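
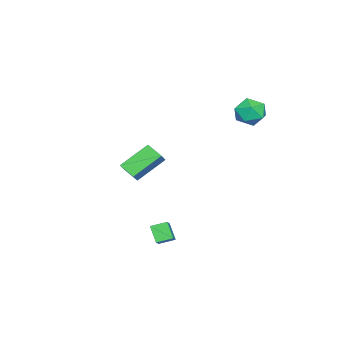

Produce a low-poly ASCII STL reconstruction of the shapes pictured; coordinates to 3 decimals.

solid 
facet normal -0.779 0.590 0.212
outer loop
vertex -1.626 4.211 2.779
vertex -1.94 3.603 3.319
vertex -1.395 4.214 3.62
endloop
endfacet
facet normal -0.202 0.978 0.052
outer loop
vertex -1.626 4.211 2.779
vertex -1.395 4.214 3.62
vertex -0.797 4.37 3.004
endloop
endfacet
facet normal 0.011 0.797 -0.604
outer loop
vertex -1.626 4.211 2.779
vertex -0.797 4.37 3.004
vertex -0.973 3.855 2.322
endloop
endfacet
facet normal -0.433 0.298 -0.851
outer loop
vertex -1.626 4.211 2.779
vertex -0.973 3.855 2.322
vertex -1.68 3.381 2.516
endloop
endfacet
facet normal -0.923 0.170 -0.346
outer loop
vertex -1.626 4.211 2.779
vertex -1.68 3.381 2.516
vertex -1.94 3.603 3.319
endloop
endfacet
facet normal 0.316 0.800 0.510
outer loop
vertex -0.797 4.37 3.004
vertex -1.395 4.214 3.62
vertex -0.6 3.859 3.684
endloop
endfacet
facet normal -0.618 0.173 0.767
outer loop
vertex -1.395 4.214 3.62
vertex -1.94 3.603 3.319
vertex -1.307 3.385 3.878
endloop
endfacet
facet normal -0.851 -0.508 -0.135
outer loop
vertex -1.94 3.603 3.319
vertex -1.68 3.381 2.516
vertex -1.483 2.87 3.196
endloop
endfacet
facet normal -0.058 -0.302 -0.951
outer loop
vertex -1.68 3.381 2.516
vertex -0.973 3.855 2.322
vertex -0.885 3.026 2.58
endloop
endfacet
facet normal 0.662 0.506 -0.553
outer loop
vertex -0.973 3.855 2.322
vertex -0.797 4.37 3.004
vertex -0.34 3.637 2.881
endloop
endfacet
facet normal 0.433 -0.298 0.851
outer loop
vertex -0.654 3.029 3.421
vertex -0.6 3.859 3.684
vertex -1.307 3.385 3.878
endloop
endfacet
facet normal -0.011 -0.797 0.604
outer loop
vertex -0.654 3.029 3.421
vertex -1.307 3.385 3.878
vertex -1.483 2.87 3.196
endloop
endfacet
facet normal 0.202 -0.978 -0.052
outer loop
vertex -0.654 3.029 3.421
vertex -1.483 2.87 3.196
vertex -0.885 3.026 2.58
endloop
endfacet
facet normal 0.779 -0.590 -0.212
outer loop
vertex -0.654 3.029 3.421
vertex -0.885 3.026 2.58
vertex -0.34 3.637 2.881
endloop
endfacet
facet normal 0.923 -0.170 0.346
outer loop
vertex -0.654 3.029 3.421
vertex -0.34 3.637 2.881
vertex -0.6 3.859 3.684
endloop
endfacet
facet normal 0.058 0.302 0.951
outer loop
vertex -1.307 3.385 3.878
vertex -0.6 3.859 3.684
vertex -1.395 4.214 3.62
endloop
endfacet
facet normal -0.662 -0.506 0.553
outer loop
vertex -1.483 2.87 3.196
vertex -1.307 3.385 3.878
vertex -1.94 3.603 3.319
endloop
endfacet
facet normal -0.316 -0.800 -0.510
outer loop
vertex -0.885 3.026 2.58
vertex -1.483 2.87 3.196
vertex -1.68 3.381 2.516
endloop
endfacet
facet normal 0.618 -0.173 -0.767
outer loop
vertex -0.34 3.637 2.881
vertex -0.885 3.026 2.58
vertex -0.973 3.855 2.322
endloop
endfacet
facet normal 0.851 0.508 0.135
outer loop
vertex -0.6 3.859 3.684
vertex -0.34 3.637 2.881
vertex -0.797 4.37 3.004
endloop
endfacet
facet normal -0.608 0.541 0.581
outer loop
vertex -2.068 -1.678 -0.818
vertex -1.491 -1.638 -0.251
vertex -1.717 -0.838 -1.233
endloop
endfacet
facet normal -0.712 -0.049 -0.701
outer loop
vertex -0.609 -1.822 -2.289
vertex -2.068 -1.678 -0.818
vertex -1.717 -0.838 -1.233
endloop
endfacet
facet normal -0.609 0.541 0.581
outer loop
vertex -1.717 -0.838 -1.233
vertex -1.491 -1.638 -0.251
vertex -1.141 -0.798 -0.666
endloop
endfacet
facet normal 0.350 0.840 -0.415
outer loop
vertex -1.141 -0.798 -0.666
vertex -0.609 -1.822 -2.289
vertex -1.717 -0.838 -1.233
endloop
endfacet
facet normal -0.350 -0.840 0.415
outer loop
vertex -2.068 -1.678 -0.818
vertex -0.383 -2.622 -1.307
vertex -1.491 -1.638 -0.251
endloop
endfacet
facet normal -0.712 -0.050 -0.701
outer loop
vertex -0.959 -2.662 -1.874
vertex -2.068 -1.678 -0.818
vertex -0.609 -1.822 -2.289
endloop
endfacet
facet normal -0.350 -0.840 0.415
outer loop
vertex -0.959 -2.662 -1.874
vertex -0.383 -2.622 -1.307
vertex -2.068 -1.678 -0.818
endloop
endfacet
facet normal 0.712 0.050 0.701
outer loop
vertex -1.491 -1.638 -0.251
vertex -0.383 -2.622 -1.307
vertex -1.141 -0.798 -0.666
endloop
endfacet
facet normal 0.350 0.840 -0.415
outer loop
vertex -0.032 -1.782 -1.722
vertex -0.609 -1.822 -2.289
vertex -1.141 -0.798 -0.666
endloop
endfacet
facet normal 0.711 0.049 0.701
outer loop
vertex -1.141 -0.798 -0.666
vertex -0.383 -2.622 -1.307
vertex -0.032 -1.782 -1.722
endloop
endfacet
facet normal 0.608 -0.541 -0.581
outer loop
vertex -0.032 -1.782 -1.722
vertex -0.959 -2.662 -1.874
vertex -0.609 -1.822 -2.289
endloop
endfacet
facet normal 0.609 -0.541 -0.580
outer loop
vertex -0.383 -2.622 -1.307
vertex -0.959 -2.662 -1.874
vertex -0.032 -1.782 -1.722
endloop
endfacet
facet normal -0.790 -0.218 -0.572
outer loop
vertex 2.991 0.465 -3.082
vertex 2.633 1.153 -2.85
vertex 3.398 0.926 -3.82
endloop
endfacet
facet normal 0.443 -0.850 -0.286
outer loop
vertex 4.267 1.167 -3.19
vertex 2.991 0.465 -3.082
vertex 3.398 0.926 -3.82
endloop
endfacet
facet normal -0.790 -0.218 -0.572
outer loop
vertex 3.398 0.926 -3.82
vertex 2.633 1.153 -2.85
vertex 3.04 1.614 -3.588
endloop
endfacet
facet normal 0.424 0.480 -0.768
outer loop
vertex 3.04 1.614 -3.588
vertex 4.267 1.167 -3.19
vertex 3.398 0.926 -3.82
endloop
endfacet
facet normal -0.424 -0.480 0.768
outer loop
vertex 2.991 0.465 -3.082
vertex 3.502 1.394 -2.22
vertex 2.633 1.153 -2.85
endloop
endfacet
facet normal 0.443 -0.850 -0.286
outer loop
vertex 3.86 0.706 -2.452
vertex 2.991 0.465 -3.082
vertex 4.267 1.167 -3.19
endloop
endfacet
facet normal -0.424 -0.480 0.768
outer loop
vertex 3.86 0.706 -2.452
vertex 3.502 1.394 -2.22
vertex 2.991 0.465 -3.082
endloop
endfacet
facet normal -0.443 0.850 0.286
outer loop
vertex 2.633 1.153 -2.85
vertex 3.502 1.394 -2.22
vertex 3.04 1.614 -3.588
endloop
endfacet
facet normal 0.424 0.480 -0.768
outer loop
vertex 3.909 1.855 -2.958
vertex 4.267 1.167 -3.19
vertex 3.04 1.614 -3.588
endloop
endfacet
facet normal -0.443 0.850 0.286
outer loop
vertex 3.04 1.614 -3.588
vertex 3.502 1.394 -2.22
vertex 3.909 1.855 -2.958
endloop
endfacet
facet normal 0.790 0.218 0.572
outer loop
vertex 3.909 1.855 -2.958
vertex 3.86 0.706 -2.452
vertex 4.267 1.167 -3.19
endloop
endfacet
facet normal 0.790 0.218 0.572
outer loop
vertex 3.502 1.394 -2.22
vertex 3.86 0.706 -2.452
vertex 3.909 1.855 -2.958
endloop
endfacet

endsolid


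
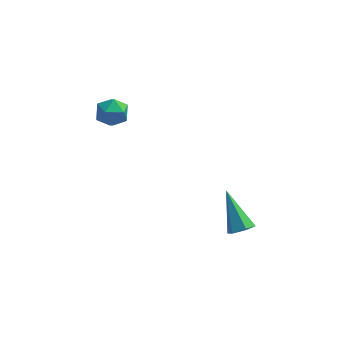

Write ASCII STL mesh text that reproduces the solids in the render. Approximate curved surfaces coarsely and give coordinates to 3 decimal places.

solid 
facet normal 0.294 0.751 0.591
outer loop
vertex -2.071 1.845 1.818
vertex -1.839 1.291 2.407
vertex -1.288 1.536 1.821
endloop
endfacet
facet normal 0.366 0.926 -0.097
outer loop
vertex -2.071 1.845 1.818
vertex -1.288 1.536 1.821
vertex -1.704 1.624 1.094
endloop
endfacet
facet normal -0.276 0.871 -0.406
outer loop
vertex -2.071 1.845 1.818
vertex -1.704 1.624 1.094
vertex -2.511 1.433 1.232
endloop
endfacet
facet normal -0.743 0.663 0.091
outer loop
vertex -2.071 1.845 1.818
vertex -2.511 1.433 1.232
vertex -2.595 1.227 2.044
endloop
endfacet
facet normal -0.390 0.589 0.708
outer loop
vertex -2.071 1.845 1.818
vertex -2.595 1.227 2.044
vertex -1.839 1.291 2.407
endloop
endfacet
facet normal 0.798 0.448 -0.403
outer loop
vertex -1.704 1.624 1.094
vertex -1.288 1.536 1.821
vertex -1.245 0.933 1.236
endloop
endfacet
facet normal 0.683 0.165 0.711
outer loop
vertex -1.288 1.536 1.821
vertex -1.839 1.291 2.407
vertex -1.329 0.727 2.048
endloop
endfacet
facet normal -0.424 -0.097 0.900
outer loop
vertex -1.839 1.291 2.407
vertex -2.595 1.227 2.044
vertex -2.136 0.536 2.186
endloop
endfacet
facet normal -0.995 0.023 -0.097
outer loop
vertex -2.595 1.227 2.044
vertex -2.511 1.433 1.232
vertex -2.552 0.624 1.459
endloop
endfacet
facet normal -0.239 0.358 -0.902
outer loop
vertex -2.511 1.433 1.232
vertex -1.704 1.624 1.094
vertex -2.001 0.869 0.873
endloop
endfacet
facet normal 0.743 -0.663 -0.091
outer loop
vertex -1.769 0.315 1.462
vertex -1.245 0.933 1.236
vertex -1.329 0.727 2.048
endloop
endfacet
facet normal 0.276 -0.871 0.406
outer loop
vertex -1.769 0.315 1.462
vertex -1.329 0.727 2.048
vertex -2.136 0.536 2.186
endloop
endfacet
facet normal -0.366 -0.926 0.097
outer loop
vertex -1.769 0.315 1.462
vertex -2.136 0.536 2.186
vertex -2.552 0.624 1.459
endloop
endfacet
facet normal -0.294 -0.751 -0.591
outer loop
vertex -1.769 0.315 1.462
vertex -2.552 0.624 1.459
vertex -2.001 0.869 0.873
endloop
endfacet
facet normal 0.390 -0.589 -0.708
outer loop
vertex -1.769 0.315 1.462
vertex -2.001 0.869 0.873
vertex -1.245 0.933 1.236
endloop
endfacet
facet normal 0.995 -0.023 0.097
outer loop
vertex -1.329 0.727 2.048
vertex -1.245 0.933 1.236
vertex -1.288 1.536 1.821
endloop
endfacet
facet normal 0.239 -0.358 0.902
outer loop
vertex -2.136 0.536 2.186
vertex -1.329 0.727 2.048
vertex -1.839 1.291 2.407
endloop
endfacet
facet normal -0.798 -0.448 0.403
outer loop
vertex -2.552 0.624 1.459
vertex -2.136 0.536 2.186
vertex -2.595 1.227 2.044
endloop
endfacet
facet normal -0.683 -0.165 -0.711
outer loop
vertex -2.001 0.869 0.873
vertex -2.552 0.624 1.459
vertex -2.511 1.433 1.232
endloop
endfacet
facet normal 0.424 0.097 -0.900
outer loop
vertex -1.245 0.933 1.236
vertex -2.001 0.869 0.873
vertex -1.704 1.624 1.094
endloop
endfacet
facet normal 0.391 -0.603 -0.696
outer loop
vertex 4.574 -1.447 -3.43
vertex 4.213 -1.949 -3.198
vertex 3.97 -1.559 -3.672
endloop
endfacet
facet normal -0.002 0.910 -0.415
outer loop
vertex 4.574 -1.447 -3.43
vertex 3.97 -1.559 -3.672
vertex 3.387 -0.671 -1.722
endloop
endfacet
facet normal 0.390 -0.603 -0.696
outer loop
vertex 3.97 -1.559 -3.672
vertex 4.213 -1.949 -3.198
vertex 3.609 -2.061 -3.439
endloop
endfacet
facet normal -0.817 0.392 -0.423
outer loop
vertex 3.97 -1.559 -3.672
vertex 3.609 -2.061 -3.439
vertex 3.387 -0.671 -1.722
endloop
endfacet
facet normal 0.390 -0.603 -0.696
outer loop
vertex 3.609 -2.061 -3.439
vertex 4.213 -1.949 -3.198
vertex 3.853 -2.451 -2.965
endloop
endfacet
facet normal -0.916 -0.361 0.174
outer loop
vertex 3.609 -2.061 -3.439
vertex 3.853 -2.451 -2.965
vertex 3.387 -0.671 -1.722
endloop
endfacet
facet normal 0.390 -0.603 -0.696
outer loop
vertex 3.853 -2.451 -2.965
vertex 4.213 -1.949 -3.198
vertex 4.457 -2.338 -2.724
endloop
endfacet
facet normal -0.199 -0.596 0.778
outer loop
vertex 3.853 -2.451 -2.965
vertex 4.457 -2.338 -2.724
vertex 3.387 -0.671 -1.722
endloop
endfacet
facet normal 0.390 -0.603 -0.696
outer loop
vertex 4.457 -2.338 -2.724
vertex 4.213 -1.949 -3.198
vertex 4.817 -1.837 -2.957
endloop
endfacet
facet normal 0.615 -0.077 0.785
outer loop
vertex 4.457 -2.338 -2.724
vertex 4.817 -1.837 -2.957
vertex 3.387 -0.671 -1.722
endloop
endfacet
facet normal 0.390 -0.602 -0.697
outer loop
vertex 4.817 -1.837 -2.957
vertex 4.213 -1.949 -3.198
vertex 4.574 -1.447 -3.43
endloop
endfacet
facet normal 0.714 0.674 0.189
outer loop
vertex 4.817 -1.837 -2.957
vertex 4.574 -1.447 -3.43
vertex 3.387 -0.671 -1.722
endloop
endfacet

endsolid


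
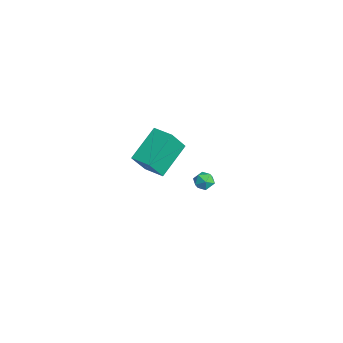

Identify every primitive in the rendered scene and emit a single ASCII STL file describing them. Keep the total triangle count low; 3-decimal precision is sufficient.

solid 
facet normal -0.452 0.704 0.549
outer loop
vertex 1.684 -2.27 4.704
vertex 2.704 -1.683 4.791
vertex 1.329 -1.452 3.363
endloop
endfacet
facet normal -0.864 -0.497 -0.075
outer loop
vertex 2.296 -2.957 2.189
vertex 1.684 -2.27 4.704
vertex 1.329 -1.452 3.363
endloop
endfacet
facet normal -0.452 0.703 0.549
outer loop
vertex 1.329 -1.452 3.363
vertex 2.704 -1.683 4.791
vertex 2.349 -0.865 3.451
endloop
endfacet
facet normal -0.220 0.508 -0.833
outer loop
vertex 2.349 -0.865 3.451
vertex 2.296 -2.957 2.189
vertex 1.329 -1.452 3.363
endloop
endfacet
facet normal 0.221 -0.508 0.833
outer loop
vertex 1.684 -2.27 4.704
vertex 3.671 -3.188 3.617
vertex 2.704 -1.683 4.791
endloop
endfacet
facet normal -0.864 -0.497 -0.075
outer loop
vertex 2.651 -3.775 3.529
vertex 1.684 -2.27 4.704
vertex 2.296 -2.957 2.189
endloop
endfacet
facet normal 0.221 -0.508 0.833
outer loop
vertex 2.651 -3.775 3.529
vertex 3.671 -3.188 3.617
vertex 1.684 -2.27 4.704
endloop
endfacet
facet normal 0.864 0.497 0.075
outer loop
vertex 2.704 -1.683 4.791
vertex 3.671 -3.188 3.617
vertex 2.349 -0.865 3.451
endloop
endfacet
facet normal -0.221 0.508 -0.833
outer loop
vertex 3.316 -2.37 2.276
vertex 2.296 -2.957 2.189
vertex 2.349 -0.865 3.451
endloop
endfacet
facet normal 0.864 0.497 0.074
outer loop
vertex 2.349 -0.865 3.451
vertex 3.671 -3.188 3.617
vertex 3.316 -2.37 2.276
endloop
endfacet
facet normal 0.452 -0.703 -0.549
outer loop
vertex 3.316 -2.37 2.276
vertex 2.651 -3.775 3.529
vertex 2.296 -2.957 2.189
endloop
endfacet
facet normal 0.452 -0.703 -0.549
outer loop
vertex 3.671 -3.188 3.617
vertex 2.651 -3.775 3.529
vertex 3.316 -2.37 2.276
endloop
endfacet
facet normal 0.157 0.915 -0.370
outer loop
vertex -1.662 1.933 -3.762
vertex -1.954 2.194 -3.241
vertex -1.311 2.086 -3.235
endloop
endfacet
facet normal 0.669 0.464 -0.580
outer loop
vertex -1.662 1.933 -3.762
vertex -1.311 2.086 -3.235
vertex -1.197 1.528 -3.55
endloop
endfacet
facet normal 0.359 -0.075 -0.930
outer loop
vertex -1.662 1.933 -3.762
vertex -1.197 1.528 -3.55
vertex -1.77 1.29 -3.752
endloop
endfacet
facet normal -0.345 0.043 -0.938
outer loop
vertex -1.662 1.933 -3.762
vertex -1.77 1.29 -3.752
vertex -2.238 1.702 -3.561
endloop
endfacet
facet normal -0.469 0.656 -0.591
outer loop
vertex -1.662 1.933 -3.762
vertex -2.238 1.702 -3.561
vertex -1.954 2.194 -3.241
endloop
endfacet
facet normal 0.980 0.198 0.004
outer loop
vertex -1.197 1.528 -3.55
vertex -1.311 2.086 -3.235
vertex -1.202 1.538 -2.899
endloop
endfacet
facet normal 0.152 0.927 0.343
outer loop
vertex -1.311 2.086 -3.235
vertex -1.954 2.194 -3.241
vertex -1.67 1.95 -2.708
endloop
endfacet
facet normal -0.862 0.507 -0.014
outer loop
vertex -1.954 2.194 -3.241
vertex -2.238 1.702 -3.561
vertex -2.243 1.712 -2.91
endloop
endfacet
facet normal -0.660 -0.484 -0.575
outer loop
vertex -2.238 1.702 -3.561
vertex -1.77 1.29 -3.752
vertex -2.129 1.154 -3.225
endloop
endfacet
facet normal 0.478 -0.674 -0.563
outer loop
vertex -1.77 1.29 -3.752
vertex -1.197 1.528 -3.55
vertex -1.486 1.046 -3.219
endloop
endfacet
facet normal 0.345 -0.043 0.938
outer loop
vertex -1.778 1.307 -2.698
vertex -1.202 1.538 -2.899
vertex -1.67 1.95 -2.708
endloop
endfacet
facet normal -0.359 0.075 0.930
outer loop
vertex -1.778 1.307 -2.698
vertex -1.67 1.95 -2.708
vertex -2.243 1.712 -2.91
endloop
endfacet
facet normal -0.669 -0.464 0.580
outer loop
vertex -1.778 1.307 -2.698
vertex -2.243 1.712 -2.91
vertex -2.129 1.154 -3.225
endloop
endfacet
facet normal -0.157 -0.915 0.370
outer loop
vertex -1.778 1.307 -2.698
vertex -2.129 1.154 -3.225
vertex -1.486 1.046 -3.219
endloop
endfacet
facet normal 0.469 -0.656 0.591
outer loop
vertex -1.778 1.307 -2.698
vertex -1.486 1.046 -3.219
vertex -1.202 1.538 -2.899
endloop
endfacet
facet normal 0.660 0.484 0.575
outer loop
vertex -1.67 1.95 -2.708
vertex -1.202 1.538 -2.899
vertex -1.311 2.086 -3.235
endloop
endfacet
facet normal -0.478 0.674 0.563
outer loop
vertex -2.243 1.712 -2.91
vertex -1.67 1.95 -2.708
vertex -1.954 2.194 -3.241
endloop
endfacet
facet normal -0.980 -0.198 -0.004
outer loop
vertex -2.129 1.154 -3.225
vertex -2.243 1.712 -2.91
vertex -2.238 1.702 -3.561
endloop
endfacet
facet normal -0.152 -0.927 -0.343
outer loop
vertex -1.486 1.046 -3.219
vertex -2.129 1.154 -3.225
vertex -1.77 1.29 -3.752
endloop
endfacet
facet normal 0.862 -0.507 0.014
outer loop
vertex -1.202 1.538 -2.899
vertex -1.486 1.046 -3.219
vertex -1.197 1.528 -3.55
endloop
endfacet

endsolid


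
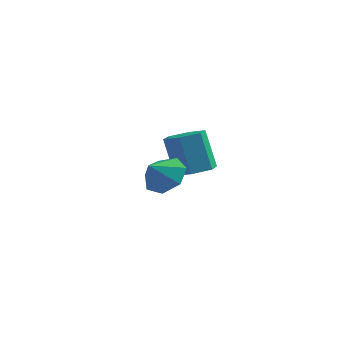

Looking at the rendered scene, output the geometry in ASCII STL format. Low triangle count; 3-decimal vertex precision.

solid 
facet normal 0.316 -0.132 -0.940
outer loop
vertex 3.258 3.194 -3.729
vertex 2.411 3.475 -4.053
vertex 3.101 4.113 -3.911
endloop
endfacet
facet normal 0.934 0.216 0.284
outer loop
vertex 3.258 3.194 -3.729
vertex 3.101 4.113 -3.911
vertex 2.616 3.463 -1.822
endloop
endfacet
facet normal 0.934 0.216 0.284
outer loop
vertex 2.616 3.463 -1.822
vertex 3.101 4.113 -3.911
vertex 2.459 4.382 -2.004
endloop
endfacet
facet normal -0.317 0.132 0.939
outer loop
vertex 2.616 3.463 -1.822
vertex 2.459 4.382 -2.004
vertex 1.769 3.745 -2.147
endloop
endfacet
facet normal 0.316 -0.133 -0.939
outer loop
vertex 3.101 4.113 -3.911
vertex 2.411 3.475 -4.053
vertex 2.254 4.394 -4.236
endloop
endfacet
facet normal 0.323 0.946 -0.025
outer loop
vertex 3.101 4.113 -3.911
vertex 2.254 4.394 -4.236
vertex 2.459 4.382 -2.004
endloop
endfacet
facet normal 0.323 0.946 -0.025
outer loop
vertex 2.459 4.382 -2.004
vertex 2.254 4.394 -4.236
vertex 1.612 4.663 -2.329
endloop
endfacet
facet normal -0.317 0.132 0.939
outer loop
vertex 2.459 4.382 -2.004
vertex 1.612 4.663 -2.329
vertex 1.769 3.745 -2.147
endloop
endfacet
facet normal 0.316 -0.133 -0.939
outer loop
vertex 2.254 4.394 -4.236
vertex 2.411 3.475 -4.053
vertex 1.564 3.757 -4.378
endloop
endfacet
facet normal -0.610 0.730 -0.308
outer loop
vertex 2.254 4.394 -4.236
vertex 1.564 3.757 -4.378
vertex 1.612 4.663 -2.329
endloop
endfacet
facet normal -0.610 0.730 -0.308
outer loop
vertex 1.612 4.663 -2.329
vertex 1.564 3.757 -4.378
vertex 0.922 4.026 -2.471
endloop
endfacet
facet normal -0.316 0.132 0.940
outer loop
vertex 1.612 4.663 -2.329
vertex 0.922 4.026 -2.471
vertex 1.769 3.745 -2.147
endloop
endfacet
facet normal 0.317 -0.132 -0.939
outer loop
vertex 1.564 3.757 -4.378
vertex 2.411 3.475 -4.053
vertex 1.721 2.838 -4.196
endloop
endfacet
facet normal -0.934 -0.216 -0.284
outer loop
vertex 1.564 3.757 -4.378
vertex 1.721 2.838 -4.196
vertex 0.922 4.026 -2.471
endloop
endfacet
facet normal -0.934 -0.216 -0.284
outer loop
vertex 0.922 4.026 -2.471
vertex 1.721 2.838 -4.196
vertex 1.079 3.107 -2.289
endloop
endfacet
facet normal -0.316 0.132 0.940
outer loop
vertex 0.922 4.026 -2.471
vertex 1.079 3.107 -2.289
vertex 1.769 3.745 -2.147
endloop
endfacet
facet normal 0.317 -0.132 -0.939
outer loop
vertex 1.721 2.838 -4.196
vertex 2.411 3.475 -4.053
vertex 2.568 2.557 -3.871
endloop
endfacet
facet normal -0.323 -0.946 0.025
outer loop
vertex 1.721 2.838 -4.196
vertex 2.568 2.557 -3.871
vertex 1.079 3.107 -2.289
endloop
endfacet
facet normal -0.323 -0.946 0.025
outer loop
vertex 1.079 3.107 -2.289
vertex 2.568 2.557 -3.871
vertex 1.926 2.826 -1.964
endloop
endfacet
facet normal -0.316 0.133 0.939
outer loop
vertex 1.079 3.107 -2.289
vertex 1.926 2.826 -1.964
vertex 1.769 3.745 -2.147
endloop
endfacet
facet normal 0.316 -0.132 -0.940
outer loop
vertex 2.568 2.557 -3.871
vertex 2.411 3.475 -4.053
vertex 3.258 3.194 -3.729
endloop
endfacet
facet normal 0.610 -0.730 0.308
outer loop
vertex 2.568 2.557 -3.871
vertex 3.258 3.194 -3.729
vertex 1.926 2.826 -1.964
endloop
endfacet
facet normal 0.610 -0.730 0.308
outer loop
vertex 1.926 2.826 -1.964
vertex 3.258 3.194 -3.729
vertex 2.616 3.463 -1.822
endloop
endfacet
facet normal -0.316 0.133 0.939
outer loop
vertex 1.926 2.826 -1.964
vertex 2.616 3.463 -1.822
vertex 1.769 3.745 -2.147
endloop
endfacet
facet normal 0.314 0.677 -0.666
outer loop
vertex 3.971 -1.907 -2.482
vertex 3.104 -1.384 -2.359
vertex 3.982 -1.289 -1.849
endloop
endfacet
facet normal 0.552 -0.601 0.577
outer loop
vertex 3.971 -1.907 -2.482
vertex 3.982 -1.289 -1.849
vertex 2.736 -2.176 -1.581
endloop
endfacet
facet normal 0.314 0.677 -0.666
outer loop
vertex 3.982 -1.289 -1.849
vertex 3.104 -1.384 -2.359
vertex 3.332 -0.743 -1.6
endloop
endfacet
facet normal 0.279 -0.103 0.955
outer loop
vertex 3.982 -1.289 -1.849
vertex 3.332 -0.743 -1.6
vertex 2.736 -2.176 -1.581
endloop
endfacet
facet normal 0.314 0.677 -0.666
outer loop
vertex 3.332 -0.743 -1.6
vertex 3.104 -1.384 -2.359
vertex 2.51 -0.679 -1.922
endloop
endfacet
facet normal -0.350 0.158 0.924
outer loop
vertex 3.332 -0.743 -1.6
vertex 2.51 -0.679 -1.922
vertex 2.736 -2.176 -1.581
endloop
endfacet
facet normal 0.314 0.677 -0.666
outer loop
vertex 2.51 -0.679 -1.922
vertex 3.104 -1.384 -2.359
vertex 2.135 -1.146 -2.574
endloop
endfacet
facet normal -0.862 -0.015 0.506
outer loop
vertex 2.51 -0.679 -1.922
vertex 2.135 -1.146 -2.574
vertex 2.736 -2.176 -1.581
endloop
endfacet
facet normal 0.314 0.677 -0.665
outer loop
vertex 2.135 -1.146 -2.574
vertex 3.104 -1.384 -2.359
vertex 2.49 -1.792 -3.064
endloop
endfacet
facet normal -0.871 -0.492 0.017
outer loop
vertex 2.135 -1.146 -2.574
vertex 2.49 -1.792 -3.064
vertex 2.736 -2.176 -1.581
endloop
endfacet
facet normal 0.314 0.677 -0.666
outer loop
vertex 2.49 -1.792 -3.064
vertex 3.104 -1.384 -2.359
vertex 3.307 -2.131 -3.023
endloop
endfacet
facet normal -0.370 -0.912 -0.175
outer loop
vertex 2.49 -1.792 -3.064
vertex 3.307 -2.131 -3.023
vertex 2.736 -2.176 -1.581
endloop
endfacet
facet normal 0.314 0.677 -0.666
outer loop
vertex 3.307 -2.131 -3.023
vertex 3.104 -1.384 -2.359
vertex 3.971 -1.907 -2.482
endloop
endfacet
facet normal 0.264 -0.962 0.074
outer loop
vertex 3.307 -2.131 -3.023
vertex 3.971 -1.907 -2.482
vertex 2.736 -2.176 -1.581
endloop
endfacet

endsolid


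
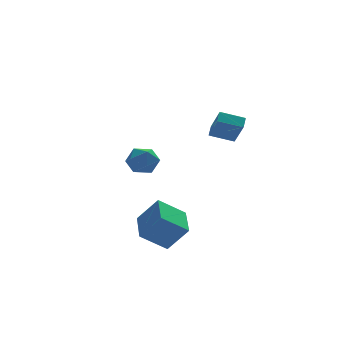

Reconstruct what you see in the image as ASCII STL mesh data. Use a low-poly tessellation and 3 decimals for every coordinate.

solid 
facet normal -0.545 0.307 -0.780
outer loop
vertex -4.813 -4.184 -3.372
vertex -4.359 -2.121 -2.876
vertex -3.271 -4.258 -4.478
endloop
endfacet
facet normal -0.209 -0.951 -0.228
outer loop
vertex -2.241 -4.839 -3.004
vertex -4.813 -4.184 -3.372
vertex -3.271 -4.258 -4.478
endloop
endfacet
facet normal -0.545 0.307 -0.780
outer loop
vertex -3.271 -4.258 -4.478
vertex -4.359 -2.121 -2.876
vertex -2.816 -2.195 -3.983
endloop
endfacet
facet normal 0.812 -0.039 -0.583
outer loop
vertex -2.816 -2.195 -3.983
vertex -2.241 -4.839 -3.004
vertex -3.271 -4.258 -4.478
endloop
endfacet
facet normal -0.812 0.039 0.583
outer loop
vertex -4.813 -4.184 -3.372
vertex -3.329 -2.702 -1.402
vertex -4.359 -2.121 -2.876
endloop
endfacet
facet normal -0.209 -0.951 -0.228
outer loop
vertex -3.784 -4.765 -1.897
vertex -4.813 -4.184 -3.372
vertex -2.241 -4.839 -3.004
endloop
endfacet
facet normal -0.812 0.039 0.582
outer loop
vertex -3.784 -4.765 -1.897
vertex -3.329 -2.702 -1.402
vertex -4.813 -4.184 -3.372
endloop
endfacet
facet normal 0.209 0.951 0.228
outer loop
vertex -4.359 -2.121 -2.876
vertex -3.329 -2.702 -1.402
vertex -2.816 -2.195 -3.983
endloop
endfacet
facet normal 0.812 -0.039 -0.582
outer loop
vertex -1.787 -2.776 -2.508
vertex -2.241 -4.839 -3.004
vertex -2.816 -2.195 -3.983
endloop
endfacet
facet normal 0.209 0.951 0.228
outer loop
vertex -2.816 -2.195 -3.983
vertex -3.329 -2.702 -1.402
vertex -1.787 -2.776 -2.508
endloop
endfacet
facet normal 0.545 -0.307 0.780
outer loop
vertex -1.787 -2.776 -2.508
vertex -3.784 -4.765 -1.897
vertex -2.241 -4.839 -3.004
endloop
endfacet
facet normal 0.545 -0.307 0.780
outer loop
vertex -3.329 -2.702 -1.402
vertex -3.784 -4.765 -1.897
vertex -1.787 -2.776 -2.508
endloop
endfacet
facet normal 0.150 0.112 0.982
outer loop
vertex -3.058 3.128 0.508
vertex -2.535 2.18 0.536
vertex -1.987 3.095 0.348
endloop
endfacet
facet normal 0.121 0.745 0.656
outer loop
vertex -3.058 3.128 0.508
vertex -1.987 3.095 0.348
vertex -2.607 3.736 -0.266
endloop
endfacet
facet normal -0.510 0.795 0.328
outer loop
vertex -3.058 3.128 0.508
vertex -2.607 3.736 -0.266
vertex -3.538 3.218 -0.458
endloop
endfacet
facet normal -0.871 0.193 0.451
outer loop
vertex -3.058 3.128 0.508
vertex -3.538 3.218 -0.458
vertex -3.494 2.256 0.038
endloop
endfacet
facet normal -0.463 -0.230 0.856
outer loop
vertex -3.058 3.128 0.508
vertex -3.494 2.256 0.038
vertex -2.535 2.18 0.536
endloop
endfacet
facet normal 0.631 0.760 0.156
outer loop
vertex -2.607 3.736 -0.266
vertex -1.987 3.095 0.348
vertex -1.806 3.164 -0.718
endloop
endfacet
facet normal 0.679 -0.266 0.685
outer loop
vertex -1.987 3.095 0.348
vertex -2.535 2.18 0.536
vertex -1.762 2.202 -0.222
endloop
endfacet
facet normal -0.314 -0.819 0.480
outer loop
vertex -2.535 2.18 0.536
vertex -3.494 2.256 0.038
vertex -2.693 1.684 -0.414
endloop
endfacet
facet normal -0.975 -0.135 -0.174
outer loop
vertex -3.494 2.256 0.038
vertex -3.538 3.218 -0.458
vertex -3.313 2.325 -1.028
endloop
endfacet
facet normal -0.391 0.841 -0.374
outer loop
vertex -3.538 3.218 -0.458
vertex -2.607 3.736 -0.266
vertex -2.765 3.24 -1.216
endloop
endfacet
facet normal 0.871 -0.193 -0.451
outer loop
vertex -2.242 2.292 -1.188
vertex -1.806 3.164 -0.718
vertex -1.762 2.202 -0.222
endloop
endfacet
facet normal 0.510 -0.795 -0.328
outer loop
vertex -2.242 2.292 -1.188
vertex -1.762 2.202 -0.222
vertex -2.693 1.684 -0.414
endloop
endfacet
facet normal -0.121 -0.745 -0.656
outer loop
vertex -2.242 2.292 -1.188
vertex -2.693 1.684 -0.414
vertex -3.313 2.325 -1.028
endloop
endfacet
facet normal -0.150 -0.112 -0.982
outer loop
vertex -2.242 2.292 -1.188
vertex -3.313 2.325 -1.028
vertex -2.765 3.24 -1.216
endloop
endfacet
facet normal 0.463 0.230 -0.856
outer loop
vertex -2.242 2.292 -1.188
vertex -2.765 3.24 -1.216
vertex -1.806 3.164 -0.718
endloop
endfacet
facet normal 0.975 0.135 0.174
outer loop
vertex -1.762 2.202 -0.222
vertex -1.806 3.164 -0.718
vertex -1.987 3.095 0.348
endloop
endfacet
facet normal 0.391 -0.841 0.374
outer loop
vertex -2.693 1.684 -0.414
vertex -1.762 2.202 -0.222
vertex -2.535 2.18 0.536
endloop
endfacet
facet normal -0.631 -0.760 -0.156
outer loop
vertex -3.313 2.325 -1.028
vertex -2.693 1.684 -0.414
vertex -3.494 2.256 0.038
endloop
endfacet
facet normal -0.679 0.266 -0.685
outer loop
vertex -2.765 3.24 -1.216
vertex -3.313 2.325 -1.028
vertex -3.538 3.218 -0.458
endloop
endfacet
facet normal 0.314 0.819 -0.480
outer loop
vertex -1.806 3.164 -0.718
vertex -2.765 3.24 -1.216
vertex -2.607 3.736 -0.266
endloop
endfacet
facet normal -0.911 0.274 0.308
outer loop
vertex 0.155 -2.71 4.825
vertex -0.001 -1.684 3.453
vertex -0.187 -3.351 4.384
endloop
endfacet
facet normal 0.091 -0.597 0.797
outer loop
vertex 1.161 -3.756 3.927
vertex 0.155 -2.71 4.825
vertex -0.187 -3.351 4.384
endloop
endfacet
facet normal -0.911 0.274 0.309
outer loop
vertex -0.187 -3.351 4.384
vertex -0.001 -1.684 3.453
vertex -0.343 -2.325 3.013
endloop
endfacet
facet normal -0.402 -0.754 -0.519
outer loop
vertex -0.343 -2.325 3.013
vertex 1.161 -3.756 3.927
vertex -0.187 -3.351 4.384
endloop
endfacet
facet normal 0.402 0.754 0.518
outer loop
vertex 0.155 -2.71 4.825
vertex 1.347 -2.089 2.996
vertex -0.001 -1.684 3.453
endloop
endfacet
facet normal 0.092 -0.596 0.797
outer loop
vertex 1.503 -3.115 4.367
vertex 0.155 -2.71 4.825
vertex 1.161 -3.756 3.927
endloop
endfacet
facet normal 0.403 0.754 0.519
outer loop
vertex 1.503 -3.115 4.367
vertex 1.347 -2.089 2.996
vertex 0.155 -2.71 4.825
endloop
endfacet
facet normal -0.091 0.596 -0.798
outer loop
vertex -0.001 -1.684 3.453
vertex 1.347 -2.089 2.996
vertex -0.343 -2.325 3.013
endloop
endfacet
facet normal -0.403 -0.754 -0.518
outer loop
vertex 1.005 -2.73 2.555
vertex 1.161 -3.756 3.927
vertex -0.343 -2.325 3.013
endloop
endfacet
facet normal -0.091 0.597 -0.797
outer loop
vertex -0.343 -2.325 3.013
vertex 1.347 -2.089 2.996
vertex 1.005 -2.73 2.555
endloop
endfacet
facet normal 0.911 -0.274 -0.309
outer loop
vertex 1.005 -2.73 2.555
vertex 1.503 -3.115 4.367
vertex 1.161 -3.756 3.927
endloop
endfacet
facet normal 0.911 -0.274 -0.309
outer loop
vertex 1.347 -2.089 2.996
vertex 1.503 -3.115 4.367
vertex 1.005 -2.73 2.555
endloop
endfacet

endsolid


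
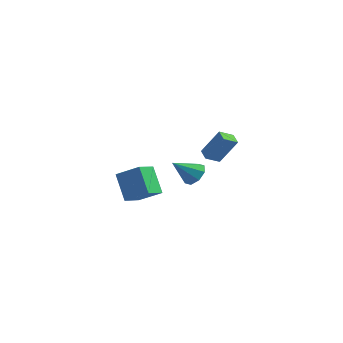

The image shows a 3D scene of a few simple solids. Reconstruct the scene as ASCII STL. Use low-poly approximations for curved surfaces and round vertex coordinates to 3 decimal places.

solid 
facet normal 0.504 0.575 -0.644
outer loop
vertex 0.546 3.02 -1.155
vertex 0.099 2.635 -1.848
vertex -0.042 3.358 -1.313
endloop
endfacet
facet normal -0.042 0.362 0.931
outer loop
vertex 0.546 3.02 -1.155
vertex -0.042 3.358 -1.313
vertex -0.839 1.565 -0.652
endloop
endfacet
facet normal 0.505 0.575 -0.644
outer loop
vertex -0.042 3.358 -1.313
vertex 0.099 2.635 -1.848
vertex -0.547 3.273 -1.785
endloop
endfacet
facet normal -0.635 0.500 0.589
outer loop
vertex -0.042 3.358 -1.313
vertex -0.547 3.273 -1.785
vertex -0.839 1.565 -0.652
endloop
endfacet
facet normal 0.505 0.575 -0.644
outer loop
vertex -0.547 3.273 -1.785
vertex 0.099 2.635 -1.848
vertex -0.673 2.814 -2.294
endloop
endfacet
facet normal -0.977 0.205 0.057
outer loop
vertex -0.547 3.273 -1.785
vertex -0.673 2.814 -2.294
vertex -0.839 1.565 -0.652
endloop
endfacet
facet normal 0.505 0.576 -0.643
outer loop
vertex -0.673 2.814 -2.294
vertex 0.099 2.635 -1.848
vertex -0.347 2.251 -2.542
endloop
endfacet
facet normal -0.869 -0.348 -0.352
outer loop
vertex -0.673 2.814 -2.294
vertex -0.347 2.251 -2.542
vertex -0.839 1.565 -0.652
endloop
endfacet
facet normal 0.505 0.576 -0.643
outer loop
vertex -0.347 2.251 -2.542
vertex 0.099 2.635 -1.848
vertex 0.241 1.913 -2.383
endloop
endfacet
facet normal -0.373 -0.837 -0.401
outer loop
vertex -0.347 2.251 -2.542
vertex 0.241 1.913 -2.383
vertex -0.839 1.565 -0.652
endloop
endfacet
facet normal 0.504 0.576 -0.643
outer loop
vertex 0.241 1.913 -2.383
vertex 0.099 2.635 -1.848
vertex 0.746 1.998 -1.911
endloop
endfacet
facet normal 0.219 -0.974 -0.059
outer loop
vertex 0.241 1.913 -2.383
vertex 0.746 1.998 -1.911
vertex -0.839 1.565 -0.652
endloop
endfacet
facet normal 0.504 0.576 -0.643
outer loop
vertex 0.746 1.998 -1.911
vertex 0.099 2.635 -1.848
vertex 0.872 2.456 -1.402
endloop
endfacet
facet normal 0.561 -0.680 0.473
outer loop
vertex 0.746 1.998 -1.911
vertex 0.872 2.456 -1.402
vertex -0.839 1.565 -0.652
endloop
endfacet
facet normal 0.505 0.574 -0.645
outer loop
vertex 0.872 2.456 -1.402
vertex 0.099 2.635 -1.848
vertex 0.546 3.02 -1.155
endloop
endfacet
facet normal 0.452 -0.125 0.883
outer loop
vertex 0.872 2.456 -1.402
vertex 0.546 3.02 -1.155
vertex -0.839 1.565 -0.652
endloop
endfacet
facet normal -0.506 0.365 0.781
outer loop
vertex -4.934 1.864 -2.724
vertex -3.358 1.997 -1.765
vertex -4.74 3.219 -3.231
endloop
endfacet
facet normal -0.852 -0.072 -0.518
outer loop
vertex -3.662 2.443 -4.895
vertex -4.934 1.864 -2.724
vertex -4.74 3.219 -3.231
endloop
endfacet
facet normal -0.507 0.364 0.781
outer loop
vertex -4.74 3.219 -3.231
vertex -3.358 1.997 -1.765
vertex -3.164 3.353 -2.271
endloop
endfacet
facet normal 0.133 0.928 -0.347
outer loop
vertex -3.164 3.353 -2.271
vertex -3.662 2.443 -4.895
vertex -4.74 3.219 -3.231
endloop
endfacet
facet normal -0.133 -0.928 0.347
outer loop
vertex -4.934 1.864 -2.724
vertex -2.28 1.221 -3.429
vertex -3.358 1.997 -1.765
endloop
endfacet
facet normal -0.852 -0.072 -0.518
outer loop
vertex -3.856 1.087 -4.389
vertex -4.934 1.864 -2.724
vertex -3.662 2.443 -4.895
endloop
endfacet
facet normal -0.133 -0.928 0.347
outer loop
vertex -3.856 1.087 -4.389
vertex -2.28 1.221 -3.429
vertex -4.934 1.864 -2.724
endloop
endfacet
facet normal 0.852 0.072 0.519
outer loop
vertex -3.358 1.997 -1.765
vertex -2.28 1.221 -3.429
vertex -3.164 3.353 -2.271
endloop
endfacet
facet normal 0.133 0.928 -0.347
outer loop
vertex -2.086 2.576 -3.936
vertex -3.662 2.443 -4.895
vertex -3.164 3.353 -2.271
endloop
endfacet
facet normal 0.852 0.072 0.518
outer loop
vertex -3.164 3.353 -2.271
vertex -2.28 1.221 -3.429
vertex -2.086 2.576 -3.936
endloop
endfacet
facet normal 0.506 -0.364 -0.782
outer loop
vertex -2.086 2.576 -3.936
vertex -3.856 1.087 -4.389
vertex -3.662 2.443 -4.895
endloop
endfacet
facet normal 0.507 -0.365 -0.781
outer loop
vertex -2.28 1.221 -3.429
vertex -3.856 1.087 -4.389
vertex -2.086 2.576 -3.936
endloop
endfacet
facet normal -0.505 -0.166 -0.847
outer loop
vertex 2.835 -1.682 2.519
vertex 3.352 -0.942 2.066
vertex 3.398 -2.217 2.288
endloop
endfacet
facet normal -0.512 -0.732 0.449
outer loop
vertex 4.368 -1.898 3.914
vertex 2.835 -1.682 2.519
vertex 3.398 -2.217 2.288
endloop
endfacet
facet normal -0.505 -0.166 -0.847
outer loop
vertex 3.398 -2.217 2.288
vertex 3.352 -0.942 2.066
vertex 3.915 -1.477 1.835
endloop
endfacet
facet normal 0.695 -0.660 -0.285
outer loop
vertex 3.915 -1.477 1.835
vertex 4.368 -1.898 3.914
vertex 3.398 -2.217 2.288
endloop
endfacet
facet normal -0.695 0.660 0.285
outer loop
vertex 2.835 -1.682 2.519
vertex 4.322 -0.623 3.692
vertex 3.352 -0.942 2.066
endloop
endfacet
facet normal -0.512 -0.732 0.449
outer loop
vertex 3.805 -1.363 4.145
vertex 2.835 -1.682 2.519
vertex 4.368 -1.898 3.914
endloop
endfacet
facet normal -0.695 0.660 0.285
outer loop
vertex 3.805 -1.363 4.145
vertex 4.322 -0.623 3.692
vertex 2.835 -1.682 2.519
endloop
endfacet
facet normal 0.512 0.732 -0.449
outer loop
vertex 3.352 -0.942 2.066
vertex 4.322 -0.623 3.692
vertex 3.915 -1.477 1.835
endloop
endfacet
facet normal 0.695 -0.660 -0.285
outer loop
vertex 4.885 -1.158 3.461
vertex 4.368 -1.898 3.914
vertex 3.915 -1.477 1.835
endloop
endfacet
facet normal 0.512 0.732 -0.449
outer loop
vertex 3.915 -1.477 1.835
vertex 4.322 -0.623 3.692
vertex 4.885 -1.158 3.461
endloop
endfacet
facet normal 0.505 0.166 0.847
outer loop
vertex 4.885 -1.158 3.461
vertex 3.805 -1.363 4.145
vertex 4.368 -1.898 3.914
endloop
endfacet
facet normal 0.505 0.166 0.847
outer loop
vertex 4.322 -0.623 3.692
vertex 3.805 -1.363 4.145
vertex 4.885 -1.158 3.461
endloop
endfacet

endsolid


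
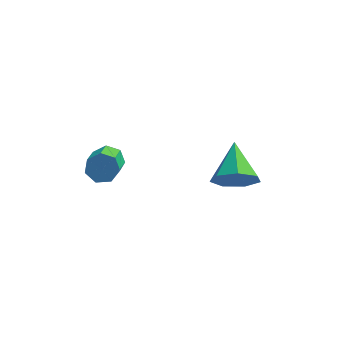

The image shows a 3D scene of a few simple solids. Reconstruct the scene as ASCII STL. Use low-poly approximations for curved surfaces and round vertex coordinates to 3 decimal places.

solid 
facet normal -0.020 0.822 -0.570
outer loop
vertex -3.229 0.356 -0.642
vertex -3.69 0.064 -1.047
vertex -3.793 0.445 -0.494
endloop
endfacet
facet normal 0.292 0.549 0.783
outer loop
vertex -3.229 0.356 -0.642
vertex -3.793 0.445 -0.494
vertex -3.189 -1.313 0.513
endloop
endfacet
facet normal 0.292 0.549 0.783
outer loop
vertex -3.189 -1.313 0.513
vertex -3.793 0.445 -0.494
vertex -3.753 -1.224 0.661
endloop
endfacet
facet normal 0.019 -0.823 0.568
outer loop
vertex -3.189 -1.313 0.513
vertex -3.753 -1.224 0.661
vertex -3.65 -1.604 0.107
endloop
endfacet
facet normal -0.019 0.822 -0.570
outer loop
vertex -3.793 0.445 -0.494
vertex -3.69 0.064 -1.047
vertex -4.28 0.248 -0.762
endloop
endfacet
facet normal -0.564 0.461 0.685
outer loop
vertex -3.793 0.445 -0.494
vertex -4.28 0.248 -0.762
vertex -3.753 -1.224 0.661
endloop
endfacet
facet normal -0.564 0.460 0.685
outer loop
vertex -3.753 -1.224 0.661
vertex -4.28 0.248 -0.762
vertex -4.239 -1.421 0.393
endloop
endfacet
facet normal 0.020 -0.823 0.568
outer loop
vertex -3.753 -1.224 0.661
vertex -4.239 -1.421 0.393
vertex -3.65 -1.604 0.107
endloop
endfacet
facet normal -0.019 0.822 -0.569
outer loop
vertex -4.28 0.248 -0.762
vertex -3.69 0.064 -1.047
vertex -4.322 -0.088 -1.246
endloop
endfacet
facet normal -0.997 0.024 0.070
outer loop
vertex -4.28 0.248 -0.762
vertex -4.322 -0.088 -1.246
vertex -4.239 -1.421 0.393
endloop
endfacet
facet normal -0.997 0.025 0.071
outer loop
vertex -4.239 -1.421 0.393
vertex -4.322 -0.088 -1.246
vertex -4.282 -1.757 -0.091
endloop
endfacet
facet normal 0.021 -0.822 0.569
outer loop
vertex -4.239 -1.421 0.393
vertex -4.282 -1.757 -0.091
vertex -3.65 -1.604 0.107
endloop
endfacet
facet normal -0.019 0.822 -0.569
outer loop
vertex -4.322 -0.088 -1.246
vertex -3.69 0.064 -1.047
vertex -3.889 -0.309 -1.58
endloop
endfacet
facet normal -0.679 -0.429 -0.596
outer loop
vertex -4.322 -0.088 -1.246
vertex -3.889 -0.309 -1.58
vertex -4.282 -1.757 -0.091
endloop
endfacet
facet normal -0.679 -0.429 -0.596
outer loop
vertex -4.282 -1.757 -0.091
vertex -3.889 -0.309 -1.58
vertex -3.849 -1.978 -0.425
endloop
endfacet
facet normal 0.020 -0.821 0.570
outer loop
vertex -4.282 -1.757 -0.091
vertex -3.849 -1.978 -0.425
vertex -3.65 -1.604 0.107
endloop
endfacet
facet normal -0.021 0.823 -0.568
outer loop
vertex -3.889 -0.309 -1.58
vertex -3.69 0.064 -1.047
vertex -3.306 -0.248 -1.513
endloop
endfacet
facet normal 0.152 -0.560 -0.814
outer loop
vertex -3.889 -0.309 -1.58
vertex -3.306 -0.248 -1.513
vertex -3.849 -1.978 -0.425
endloop
endfacet
facet normal 0.152 -0.560 -0.814
outer loop
vertex -3.849 -1.978 -0.425
vertex -3.306 -0.248 -1.513
vertex -3.266 -1.917 -0.358
endloop
endfacet
facet normal 0.020 -0.821 0.570
outer loop
vertex -3.849 -1.978 -0.425
vertex -3.266 -1.917 -0.358
vertex -3.65 -1.604 0.107
endloop
endfacet
facet normal -0.020 0.823 -0.568
outer loop
vertex -3.306 -0.248 -1.513
vertex -3.69 0.064 -1.047
vertex -3.012 0.047 -1.096
endloop
endfacet
facet normal 0.866 -0.270 -0.420
outer loop
vertex -3.306 -0.248 -1.513
vertex -3.012 0.047 -1.096
vertex -3.266 -1.917 -0.358
endloop
endfacet
facet normal 0.867 -0.270 -0.420
outer loop
vertex -3.266 -1.917 -0.358
vertex -3.012 0.047 -1.096
vertex -2.972 -1.621 0.059
endloop
endfacet
facet normal 0.020 -0.822 0.569
outer loop
vertex -3.266 -1.917 -0.358
vertex -2.972 -1.621 0.059
vertex -3.65 -1.604 0.107
endloop
endfacet
facet normal -0.021 0.822 -0.569
outer loop
vertex -3.012 0.047 -1.096
vertex -3.69 0.064 -1.047
vertex -3.229 0.356 -0.642
endloop
endfacet
facet normal 0.930 0.224 0.292
outer loop
vertex -3.012 0.047 -1.096
vertex -3.229 0.356 -0.642
vertex -2.972 -1.621 0.059
endloop
endfacet
facet normal 0.930 0.224 0.292
outer loop
vertex -2.972 -1.621 0.059
vertex -3.229 0.356 -0.642
vertex -3.189 -1.313 0.513
endloop
endfacet
facet normal 0.020 -0.823 0.568
outer loop
vertex -2.972 -1.621 0.059
vertex -3.189 -1.313 0.513
vertex -3.65 -1.604 0.107
endloop
endfacet
facet normal 0.103 -0.886 -0.451
outer loop
vertex 2.06 0.975 -2.389
vertex 1.197 1.147 -2.924
vertex 2.167 1.387 -3.174
endloop
endfacet
facet normal 0.840 0.425 0.338
outer loop
vertex 2.06 0.975 -2.389
vertex 2.167 1.387 -3.174
vertex 1.003 2.813 -2.076
endloop
endfacet
facet normal 0.103 -0.886 -0.451
outer loop
vertex 2.167 1.387 -3.174
vertex 1.197 1.147 -2.924
vertex 1.544 1.619 -3.772
endloop
endfacet
facet normal 0.591 0.736 -0.330
outer loop
vertex 2.167 1.387 -3.174
vertex 1.544 1.619 -3.772
vertex 1.003 2.813 -2.076
endloop
endfacet
facet normal 0.103 -0.886 -0.451
outer loop
vertex 1.544 1.619 -3.772
vertex 1.197 1.147 -2.924
vertex 0.66 1.495 -3.731
endloop
endfacet
facet normal -0.138 0.789 -0.599
outer loop
vertex 1.544 1.619 -3.772
vertex 0.66 1.495 -3.731
vertex 1.003 2.813 -2.076
endloop
endfacet
facet normal 0.104 -0.886 -0.451
outer loop
vertex 0.66 1.495 -3.731
vertex 1.197 1.147 -2.924
vertex 0.18 1.109 -3.083
endloop
endfacet
facet normal -0.797 0.542 -0.267
outer loop
vertex 0.66 1.495 -3.731
vertex 0.18 1.109 -3.083
vertex 1.003 2.813 -2.076
endloop
endfacet
facet normal 0.104 -0.887 -0.451
outer loop
vertex 0.18 1.109 -3.083
vertex 1.197 1.147 -2.924
vertex 0.467 0.752 -2.315
endloop
endfacet
facet normal -0.890 0.183 0.418
outer loop
vertex 0.18 1.109 -3.083
vertex 0.467 0.752 -2.315
vertex 1.003 2.813 -2.076
endloop
endfacet
facet normal 0.103 -0.886 -0.451
outer loop
vertex 0.467 0.752 -2.315
vertex 1.197 1.147 -2.924
vertex 1.303 0.692 -2.006
endloop
endfacet
facet normal -0.348 -0.018 0.937
outer loop
vertex 0.467 0.752 -2.315
vertex 1.303 0.692 -2.006
vertex 1.003 2.813 -2.076
endloop
endfacet
facet normal 0.103 -0.886 -0.451
outer loop
vertex 1.303 0.692 -2.006
vertex 1.197 1.147 -2.924
vertex 2.06 0.975 -2.389
endloop
endfacet
facet normal 0.423 0.090 0.902
outer loop
vertex 1.303 0.692 -2.006
vertex 2.06 0.975 -2.389
vertex 1.003 2.813 -2.076
endloop
endfacet

endsolid


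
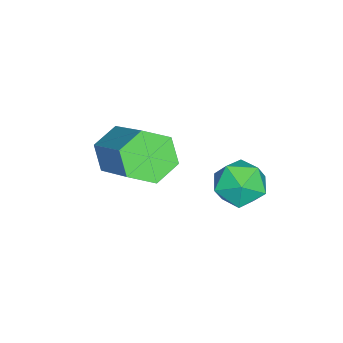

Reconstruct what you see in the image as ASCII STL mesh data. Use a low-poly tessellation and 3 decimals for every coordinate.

solid 
facet normal -0.592 -0.567 -0.573
outer loop
vertex -1.057 -0.557 -0.979
vertex -1.372 -0.849 -0.364
vertex -1.661 -0.231 -0.677
endloop
endfacet
facet normal 0.020 0.700 -0.714
outer loop
vertex -1.057 -0.557 -0.979
vertex -1.661 -0.231 -0.677
vertex 0.067 0.521 0.109
endloop
endfacet
facet normal 0.020 0.700 -0.714
outer loop
vertex 0.067 0.521 0.109
vertex -1.661 -0.231 -0.677
vertex -0.537 0.846 0.411
endloop
endfacet
facet normal 0.592 0.568 0.573
outer loop
vertex 0.067 0.521 0.109
vertex -0.537 0.846 0.411
vertex -0.248 0.229 0.724
endloop
endfacet
facet normal -0.592 -0.567 -0.573
outer loop
vertex -1.661 -0.231 -0.677
vertex -1.372 -0.849 -0.364
vertex -1.977 -0.523 -0.062
endloop
endfacet
facet normal -0.688 0.726 -0.009
outer loop
vertex -1.661 -0.231 -0.677
vertex -1.977 -0.523 -0.062
vertex -0.537 0.846 0.411
endloop
endfacet
facet normal -0.688 0.726 -0.008
outer loop
vertex -0.537 0.846 0.411
vertex -1.977 -0.523 -0.062
vertex -0.852 0.554 1.026
endloop
endfacet
facet normal 0.592 0.568 0.573
outer loop
vertex -0.537 0.846 0.411
vertex -0.852 0.554 1.026
vertex -0.248 0.229 0.724
endloop
endfacet
facet normal -0.592 -0.568 -0.573
outer loop
vertex -1.977 -0.523 -0.062
vertex -1.372 -0.849 -0.364
vertex -1.687 -1.141 0.251
endloop
endfacet
facet normal -0.708 0.026 0.706
outer loop
vertex -1.977 -0.523 -0.062
vertex -1.687 -1.141 0.251
vertex -0.852 0.554 1.026
endloop
endfacet
facet normal -0.708 0.026 0.706
outer loop
vertex -0.852 0.554 1.026
vertex -1.687 -1.141 0.251
vertex -0.563 -0.063 1.339
endloop
endfacet
facet normal 0.592 0.568 0.573
outer loop
vertex -0.852 0.554 1.026
vertex -0.563 -0.063 1.339
vertex -0.248 0.229 0.724
endloop
endfacet
facet normal -0.592 -0.568 -0.573
outer loop
vertex -1.687 -1.141 0.251
vertex -1.372 -0.849 -0.364
vertex -1.083 -1.466 -0.051
endloop
endfacet
facet normal -0.020 -0.700 0.714
outer loop
vertex -1.687 -1.141 0.251
vertex -1.083 -1.466 -0.051
vertex -0.563 -0.063 1.339
endloop
endfacet
facet normal -0.021 -0.700 0.714
outer loop
vertex -0.563 -0.063 1.339
vertex -1.083 -1.466 -0.051
vertex 0.041 -0.389 1.037
endloop
endfacet
facet normal 0.592 0.567 0.573
outer loop
vertex -0.563 -0.063 1.339
vertex 0.041 -0.389 1.037
vertex -0.248 0.229 0.724
endloop
endfacet
facet normal -0.592 -0.568 -0.573
outer loop
vertex -1.083 -1.466 -0.051
vertex -1.372 -0.849 -0.364
vertex -0.768 -1.174 -0.666
endloop
endfacet
facet normal 0.688 -0.726 0.008
outer loop
vertex -1.083 -1.466 -0.051
vertex -0.768 -1.174 -0.666
vertex 0.041 -0.389 1.037
endloop
endfacet
facet normal 0.687 -0.726 0.008
outer loop
vertex 0.041 -0.389 1.037
vertex -0.768 -1.174 -0.666
vertex 0.357 -0.097 0.422
endloop
endfacet
facet normal 0.592 0.567 0.573
outer loop
vertex 0.041 -0.389 1.037
vertex 0.357 -0.097 0.422
vertex -0.248 0.229 0.724
endloop
endfacet
facet normal -0.592 -0.568 -0.573
outer loop
vertex -0.768 -1.174 -0.666
vertex -1.372 -0.849 -0.364
vertex -1.057 -0.557 -0.979
endloop
endfacet
facet normal 0.708 -0.026 -0.706
outer loop
vertex -0.768 -1.174 -0.666
vertex -1.057 -0.557 -0.979
vertex 0.357 -0.097 0.422
endloop
endfacet
facet normal 0.708 -0.025 -0.706
outer loop
vertex 0.357 -0.097 0.422
vertex -1.057 -0.557 -0.979
vertex 0.067 0.521 0.109
endloop
endfacet
facet normal 0.592 0.568 0.573
outer loop
vertex 0.357 -0.097 0.422
vertex 0.067 0.521 0.109
vertex -0.248 0.229 0.724
endloop
endfacet
facet normal -0.411 -0.066 0.909
outer loop
vertex -2.524 2.174 -1.098
vertex -2.979 1.607 -1.345
vertex -2.291 1.444 -1.046
endloop
endfacet
facet normal 0.266 0.153 0.952
outer loop
vertex -2.524 2.174 -1.098
vertex -2.291 1.444 -1.046
vertex -1.8 1.989 -1.271
endloop
endfacet
facet normal 0.329 0.753 0.570
outer loop
vertex -2.524 2.174 -1.098
vertex -1.8 1.989 -1.271
vertex -2.184 2.488 -1.709
endloop
endfacet
facet normal -0.311 0.904 0.292
outer loop
vertex -2.524 2.174 -1.098
vertex -2.184 2.488 -1.709
vertex -2.913 2.252 -1.755
endloop
endfacet
facet normal -0.768 0.398 0.502
outer loop
vertex -2.524 2.174 -1.098
vertex -2.913 2.252 -1.755
vertex -2.979 1.607 -1.345
endloop
endfacet
facet normal 0.679 -0.344 0.648
outer loop
vertex -1.8 1.989 -1.271
vertex -2.291 1.444 -1.046
vertex -1.807 1.308 -1.625
endloop
endfacet
facet normal -0.418 -0.699 0.580
outer loop
vertex -2.291 1.444 -1.046
vertex -2.979 1.607 -1.345
vertex -2.536 1.072 -1.671
endloop
endfacet
facet normal -0.996 0.051 -0.079
outer loop
vertex -2.979 1.607 -1.345
vertex -2.913 2.252 -1.755
vertex -2.92 1.571 -2.109
endloop
endfacet
facet normal -0.256 0.871 -0.418
outer loop
vertex -2.913 2.252 -1.755
vertex -2.184 2.488 -1.709
vertex -2.429 2.116 -2.334
endloop
endfacet
facet normal 0.779 0.626 0.031
outer loop
vertex -2.184 2.488 -1.709
vertex -1.8 1.989 -1.271
vertex -1.741 1.953 -2.035
endloop
endfacet
facet normal 0.311 -0.904 -0.292
outer loop
vertex -2.196 1.386 -2.282
vertex -1.807 1.308 -1.625
vertex -2.536 1.072 -1.671
endloop
endfacet
facet normal -0.329 -0.753 -0.570
outer loop
vertex -2.196 1.386 -2.282
vertex -2.536 1.072 -1.671
vertex -2.92 1.571 -2.109
endloop
endfacet
facet normal -0.266 -0.153 -0.952
outer loop
vertex -2.196 1.386 -2.282
vertex -2.92 1.571 -2.109
vertex -2.429 2.116 -2.334
endloop
endfacet
facet normal 0.411 0.066 -0.909
outer loop
vertex -2.196 1.386 -2.282
vertex -2.429 2.116 -2.334
vertex -1.741 1.953 -2.035
endloop
endfacet
facet normal 0.768 -0.398 -0.502
outer loop
vertex -2.196 1.386 -2.282
vertex -1.741 1.953 -2.035
vertex -1.807 1.308 -1.625
endloop
endfacet
facet normal 0.256 -0.871 0.418
outer loop
vertex -2.536 1.072 -1.671
vertex -1.807 1.308 -1.625
vertex -2.291 1.444 -1.046
endloop
endfacet
facet normal -0.779 -0.626 -0.031
outer loop
vertex -2.92 1.571 -2.109
vertex -2.536 1.072 -1.671
vertex -2.979 1.607 -1.345
endloop
endfacet
facet normal -0.679 0.344 -0.648
outer loop
vertex -2.429 2.116 -2.334
vertex -2.92 1.571 -2.109
vertex -2.913 2.252 -1.755
endloop
endfacet
facet normal 0.418 0.699 -0.580
outer loop
vertex -1.741 1.953 -2.035
vertex -2.429 2.116 -2.334
vertex -2.184 2.488 -1.709
endloop
endfacet
facet normal 0.996 -0.051 0.079
outer loop
vertex -1.807 1.308 -1.625
vertex -1.741 1.953 -2.035
vertex -1.8 1.989 -1.271
endloop
endfacet

endsolid


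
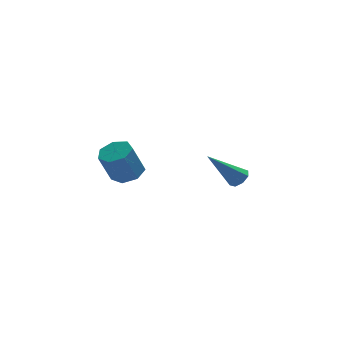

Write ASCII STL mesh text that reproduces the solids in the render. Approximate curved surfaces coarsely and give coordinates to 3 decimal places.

solid 
facet normal 0.677 0.020 -0.736
outer loop
vertex 4.969 0.692 -3.265
vertex 4.631 1.071 -3.566
vertex 5.063 1.123 -3.167
endloop
endfacet
facet normal 0.522 -0.296 0.800
outer loop
vertex 4.969 0.692 -3.265
vertex 5.063 1.123 -3.167
vertex 3.149 1.029 -1.954
endloop
endfacet
facet normal 0.677 0.021 -0.736
outer loop
vertex 5.063 1.123 -3.167
vertex 4.631 1.071 -3.566
vertex 4.904 1.523 -3.302
endloop
endfacet
facet normal 0.464 0.443 0.767
outer loop
vertex 5.063 1.123 -3.167
vertex 4.904 1.523 -3.302
vertex 3.149 1.029 -1.954
endloop
endfacet
facet normal 0.678 0.019 -0.735
outer loop
vertex 4.904 1.523 -3.302
vertex 4.631 1.071 -3.566
vertex 4.586 1.659 -3.592
endloop
endfacet
facet normal 0.039 0.921 0.389
outer loop
vertex 4.904 1.523 -3.302
vertex 4.586 1.659 -3.592
vertex 3.149 1.029 -1.954
endloop
endfacet
facet normal 0.677 0.019 -0.736
outer loop
vertex 4.586 1.659 -3.592
vertex 4.631 1.071 -3.566
vertex 4.294 1.45 -3.866
endloop
endfacet
facet normal -0.505 0.855 -0.114
outer loop
vertex 4.586 1.659 -3.592
vertex 4.294 1.45 -3.866
vertex 3.149 1.029 -1.954
endloop
endfacet
facet normal 0.677 0.020 -0.736
outer loop
vertex 4.294 1.45 -3.866
vertex 4.631 1.071 -3.566
vertex 4.2 1.019 -3.964
endloop
endfacet
facet normal -0.848 0.286 -0.445
outer loop
vertex 4.294 1.45 -3.866
vertex 4.2 1.019 -3.964
vertex 3.149 1.029 -1.954
endloop
endfacet
facet normal 0.677 0.019 -0.736
outer loop
vertex 4.2 1.019 -3.964
vertex 4.631 1.071 -3.566
vertex 4.358 0.619 -3.829
endloop
endfacet
facet normal -0.792 -0.452 -0.412
outer loop
vertex 4.2 1.019 -3.964
vertex 4.358 0.619 -3.829
vertex 3.149 1.029 -1.954
endloop
endfacet
facet normal 0.677 0.019 -0.736
outer loop
vertex 4.358 0.619 -3.829
vertex 4.631 1.071 -3.566
vertex 4.677 0.484 -3.539
endloop
endfacet
facet normal -0.365 -0.931 -0.032
outer loop
vertex 4.358 0.619 -3.829
vertex 4.677 0.484 -3.539
vertex 3.149 1.029 -1.954
endloop
endfacet
facet normal 0.677 0.019 -0.736
outer loop
vertex 4.677 0.484 -3.539
vertex 4.631 1.071 -3.566
vertex 4.969 0.692 -3.265
endloop
endfacet
facet normal 0.177 -0.866 0.468
outer loop
vertex 4.677 0.484 -3.539
vertex 4.969 0.692 -3.265
vertex 3.149 1.029 -1.954
endloop
endfacet
facet normal 0.358 0.132 -0.924
outer loop
vertex -0.356 -1.566 -0.454
vertex -0.963 -1.995 -0.75
vertex -0.925 -1.206 -0.623
endloop
endfacet
facet normal 0.447 0.845 0.293
outer loop
vertex -0.356 -1.566 -0.454
vertex -0.925 -1.206 -0.623
vertex -0.93 -1.776 1.026
endloop
endfacet
facet normal 0.448 0.845 0.293
outer loop
vertex -0.93 -1.776 1.026
vertex -0.925 -1.206 -0.623
vertex -1.498 -1.416 0.856
endloop
endfacet
facet normal -0.359 -0.130 0.924
outer loop
vertex -0.93 -1.776 1.026
vertex -1.498 -1.416 0.856
vertex -1.537 -2.205 0.73
endloop
endfacet
facet normal 0.358 0.132 -0.924
outer loop
vertex -0.925 -1.206 -0.623
vertex -0.963 -1.995 -0.75
vertex -1.523 -1.44 -0.888
endloop
endfacet
facet normal -0.361 0.932 -0.008
outer loop
vertex -0.925 -1.206 -0.623
vertex -1.523 -1.44 -0.888
vertex -1.498 -1.416 0.856
endloop
endfacet
facet normal -0.361 0.932 -0.008
outer loop
vertex -1.498 -1.416 0.856
vertex -1.523 -1.44 -0.888
vertex -2.096 -1.65 0.591
endloop
endfacet
facet normal -0.359 -0.130 0.924
outer loop
vertex -1.498 -1.416 0.856
vertex -2.096 -1.65 0.591
vertex -1.537 -2.205 0.73
endloop
endfacet
facet normal 0.357 0.131 -0.925
outer loop
vertex -1.523 -1.44 -0.888
vertex -0.963 -1.995 -0.75
vertex -1.699 -2.092 -1.048
endloop
endfacet
facet normal -0.899 0.317 -0.303
outer loop
vertex -1.523 -1.44 -0.888
vertex -1.699 -2.092 -1.048
vertex -2.096 -1.65 0.591
endloop
endfacet
facet normal -0.899 0.317 -0.303
outer loop
vertex -2.096 -1.65 0.591
vertex -1.699 -2.092 -1.048
vertex -2.272 -2.302 0.431
endloop
endfacet
facet normal -0.359 -0.130 0.924
outer loop
vertex -2.096 -1.65 0.591
vertex -2.272 -2.302 0.431
vertex -1.537 -2.205 0.73
endloop
endfacet
facet normal 0.357 0.130 -0.925
outer loop
vertex -1.699 -2.092 -1.048
vertex -0.963 -1.995 -0.75
vertex -1.322 -2.671 -0.984
endloop
endfacet
facet normal -0.759 -0.535 -0.370
outer loop
vertex -1.699 -2.092 -1.048
vertex -1.322 -2.671 -0.984
vertex -2.272 -2.302 0.431
endloop
endfacet
facet normal -0.759 -0.535 -0.370
outer loop
vertex -2.272 -2.302 0.431
vertex -1.322 -2.671 -0.984
vertex -1.895 -2.881 0.495
endloop
endfacet
facet normal -0.359 -0.131 0.924
outer loop
vertex -2.272 -2.302 0.431
vertex -1.895 -2.881 0.495
vertex -1.537 -2.205 0.73
endloop
endfacet
facet normal 0.358 0.130 -0.925
outer loop
vertex -1.322 -2.671 -0.984
vertex -0.963 -1.995 -0.75
vertex -0.674 -2.741 -0.743
endloop
endfacet
facet normal -0.048 -0.986 -0.158
outer loop
vertex -1.322 -2.671 -0.984
vertex -0.674 -2.741 -0.743
vertex -1.895 -2.881 0.495
endloop
endfacet
facet normal -0.048 -0.986 -0.158
outer loop
vertex -1.895 -2.881 0.495
vertex -0.674 -2.741 -0.743
vertex -1.247 -2.951 0.736
endloop
endfacet
facet normal -0.358 -0.132 0.924
outer loop
vertex -1.895 -2.881 0.495
vertex -1.247 -2.951 0.736
vertex -1.537 -2.205 0.73
endloop
endfacet
facet normal 0.359 0.130 -0.924
outer loop
vertex -0.674 -2.741 -0.743
vertex -0.963 -1.995 -0.75
vertex -0.245 -2.25 -0.507
endloop
endfacet
facet normal 0.699 -0.694 0.172
outer loop
vertex -0.674 -2.741 -0.743
vertex -0.245 -2.25 -0.507
vertex -1.247 -2.951 0.736
endloop
endfacet
facet normal 0.700 -0.693 0.173
outer loop
vertex -1.247 -2.951 0.736
vertex -0.245 -2.25 -0.507
vertex -0.818 -2.459 0.972
endloop
endfacet
facet normal -0.358 -0.132 0.925
outer loop
vertex -1.247 -2.951 0.736
vertex -0.818 -2.459 0.972
vertex -1.537 -2.205 0.73
endloop
endfacet
facet normal 0.359 0.130 -0.924
outer loop
vertex -0.245 -2.25 -0.507
vertex -0.963 -1.995 -0.75
vertex -0.356 -1.566 -0.454
endloop
endfacet
facet normal 0.920 0.120 0.373
outer loop
vertex -0.245 -2.25 -0.507
vertex -0.356 -1.566 -0.454
vertex -0.818 -2.459 0.972
endloop
endfacet
facet normal 0.920 0.121 0.374
outer loop
vertex -0.818 -2.459 0.972
vertex -0.356 -1.566 -0.454
vertex -0.93 -1.776 1.026
endloop
endfacet
facet normal -0.358 -0.132 0.924
outer loop
vertex -0.818 -2.459 0.972
vertex -0.93 -1.776 1.026
vertex -1.537 -2.205 0.73
endloop
endfacet

endsolid


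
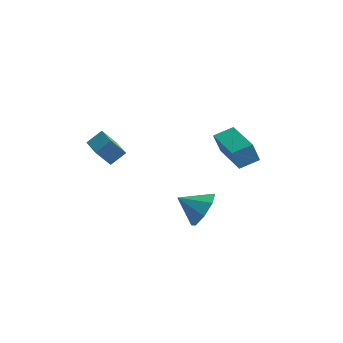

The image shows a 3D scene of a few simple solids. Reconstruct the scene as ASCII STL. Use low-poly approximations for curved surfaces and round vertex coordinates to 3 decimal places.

solid 
facet normal 0.862 0.139 -0.488
outer loop
vertex 0.736 -1.23 -2.822
vertex 0.377 -1.702 -3.59
vertex 0.393 -0.776 -3.298
endloop
endfacet
facet normal -0.326 0.556 0.765
outer loop
vertex 0.736 -1.23 -2.822
vertex 0.393 -0.776 -3.298
vertex -0.717 -1.878 -2.97
endloop
endfacet
facet normal 0.861 0.139 -0.488
outer loop
vertex 0.393 -0.776 -3.298
vertex 0.377 -1.702 -3.59
vertex 0.04 -0.865 -3.946
endloop
endfacet
facet normal -0.644 0.723 0.251
outer loop
vertex 0.393 -0.776 -3.298
vertex 0.04 -0.865 -3.946
vertex -0.717 -1.878 -2.97
endloop
endfacet
facet normal 0.862 0.139 -0.488
outer loop
vertex 0.04 -0.865 -3.946
vertex 0.377 -1.702 -3.59
vertex -0.115 -1.443 -4.385
endloop
endfacet
facet normal -0.875 0.419 -0.243
outer loop
vertex 0.04 -0.865 -3.946
vertex -0.115 -1.443 -4.385
vertex -0.717 -1.878 -2.97
endloop
endfacet
facet normal 0.862 0.139 -0.488
outer loop
vertex -0.115 -1.443 -4.385
vertex 0.377 -1.702 -3.59
vertex 0.018 -2.173 -4.358
endloop
endfacet
facet normal -0.885 -0.177 -0.431
outer loop
vertex -0.115 -1.443 -4.385
vertex 0.018 -2.173 -4.358
vertex -0.717 -1.878 -2.97
endloop
endfacet
facet normal 0.861 0.140 -0.488
outer loop
vertex 0.018 -2.173 -4.358
vertex 0.377 -1.702 -3.59
vertex 0.362 -2.627 -3.881
endloop
endfacet
facet normal -0.667 -0.717 -0.201
outer loop
vertex 0.018 -2.173 -4.358
vertex 0.362 -2.627 -3.881
vertex -0.717 -1.878 -2.97
endloop
endfacet
facet normal 0.862 0.139 -0.488
outer loop
vertex 0.362 -2.627 -3.881
vertex 0.377 -1.702 -3.59
vertex 0.714 -2.539 -3.234
endloop
endfacet
facet normal -0.351 -0.883 0.311
outer loop
vertex 0.362 -2.627 -3.881
vertex 0.714 -2.539 -3.234
vertex -0.717 -1.878 -2.97
endloop
endfacet
facet normal 0.862 0.139 -0.488
outer loop
vertex 0.714 -2.539 -3.234
vertex 0.377 -1.702 -3.59
vertex 0.869 -1.96 -2.795
endloop
endfacet
facet normal -0.119 -0.579 0.806
outer loop
vertex 0.714 -2.539 -3.234
vertex 0.869 -1.96 -2.795
vertex -0.717 -1.878 -2.97
endloop
endfacet
facet normal 0.862 0.139 -0.488
outer loop
vertex 0.869 -1.96 -2.795
vertex 0.377 -1.702 -3.59
vertex 0.736 -1.23 -2.822
endloop
endfacet
facet normal -0.109 0.017 0.994
outer loop
vertex 0.869 -1.96 -2.795
vertex 0.736 -1.23 -2.822
vertex -0.717 -1.878 -2.97
endloop
endfacet
facet normal -0.699 -0.664 -0.265
outer loop
vertex 1.281 -0.72 -0.377
vertex -0.105 0.924 -0.844
vertex 1.613 -0.702 -1.298
endloop
endfacet
facet normal 0.630 -0.747 0.212
outer loop
vertex 2.305 -0.044 -1.036
vertex 1.281 -0.72 -0.377
vertex 1.613 -0.702 -1.298
endloop
endfacet
facet normal -0.699 -0.665 -0.265
outer loop
vertex 1.613 -0.702 -1.298
vertex -0.105 0.924 -0.844
vertex 0.227 0.942 -1.766
endloop
endfacet
facet normal 0.339 0.018 -0.941
outer loop
vertex 0.227 0.942 -1.766
vertex 2.305 -0.044 -1.036
vertex 1.613 -0.702 -1.298
endloop
endfacet
facet normal -0.339 -0.018 0.941
outer loop
vertex 1.281 -0.72 -0.377
vertex 0.587 1.582 -0.582
vertex -0.105 0.924 -0.844
endloop
endfacet
facet normal 0.630 -0.747 0.212
outer loop
vertex 1.973 -0.062 -0.114
vertex 1.281 -0.72 -0.377
vertex 2.305 -0.044 -1.036
endloop
endfacet
facet normal -0.340 -0.019 0.940
outer loop
vertex 1.973 -0.062 -0.114
vertex 0.587 1.582 -0.582
vertex 1.281 -0.72 -0.377
endloop
endfacet
facet normal -0.630 0.747 -0.212
outer loop
vertex -0.105 0.924 -0.844
vertex 0.587 1.582 -0.582
vertex 0.227 0.942 -1.766
endloop
endfacet
facet normal 0.339 0.019 -0.940
outer loop
vertex 0.919 1.6 -1.503
vertex 2.305 -0.044 -1.036
vertex 0.227 0.942 -1.766
endloop
endfacet
facet normal -0.630 0.747 -0.212
outer loop
vertex 0.227 0.942 -1.766
vertex 0.587 1.582 -0.582
vertex 0.919 1.6 -1.503
endloop
endfacet
facet normal 0.699 0.664 0.265
outer loop
vertex 0.919 1.6 -1.503
vertex 1.973 -0.062 -0.114
vertex 2.305 -0.044 -1.036
endloop
endfacet
facet normal 0.699 0.665 0.265
outer loop
vertex 0.587 1.582 -0.582
vertex 1.973 -0.062 -0.114
vertex 0.919 1.6 -1.503
endloop
endfacet
facet normal -0.553 -0.619 -0.558
outer loop
vertex -4.112 -2.567 -0.42
vertex -4.855 -1.758 -0.581
vertex -3.571 -2.247 -1.31
endloop
endfacet
facet normal 0.670 -0.728 0.145
outer loop
vertex -3.085 -1.702 -0.819
vertex -4.112 -2.567 -0.42
vertex -3.571 -2.247 -1.31
endloop
endfacet
facet normal -0.553 -0.619 -0.558
outer loop
vertex -3.571 -2.247 -1.31
vertex -4.855 -1.758 -0.581
vertex -4.314 -1.438 -1.471
endloop
endfacet
facet normal 0.496 0.293 -0.817
outer loop
vertex -4.314 -1.438 -1.471
vertex -3.085 -1.702 -0.819
vertex -3.571 -2.247 -1.31
endloop
endfacet
facet normal -0.496 -0.293 0.817
outer loop
vertex -4.112 -2.567 -0.42
vertex -4.369 -1.213 -0.09
vertex -4.855 -1.758 -0.581
endloop
endfacet
facet normal 0.670 -0.728 0.145
outer loop
vertex -3.626 -2.022 0.071
vertex -4.112 -2.567 -0.42
vertex -3.085 -1.702 -0.819
endloop
endfacet
facet normal -0.496 -0.293 0.817
outer loop
vertex -3.626 -2.022 0.071
vertex -4.369 -1.213 -0.09
vertex -4.112 -2.567 -0.42
endloop
endfacet
facet normal -0.670 0.728 -0.145
outer loop
vertex -4.855 -1.758 -0.581
vertex -4.369 -1.213 -0.09
vertex -4.314 -1.438 -1.471
endloop
endfacet
facet normal 0.496 0.293 -0.817
outer loop
vertex -3.828 -0.893 -0.98
vertex -3.085 -1.702 -0.819
vertex -4.314 -1.438 -1.471
endloop
endfacet
facet normal -0.670 0.728 -0.145
outer loop
vertex -4.314 -1.438 -1.471
vertex -4.369 -1.213 -0.09
vertex -3.828 -0.893 -0.98
endloop
endfacet
facet normal 0.553 0.619 0.558
outer loop
vertex -3.828 -0.893 -0.98
vertex -3.626 -2.022 0.071
vertex -3.085 -1.702 -0.819
endloop
endfacet
facet normal 0.553 0.619 0.558
outer loop
vertex -4.369 -1.213 -0.09
vertex -3.626 -2.022 0.071
vertex -3.828 -0.893 -0.98
endloop
endfacet

endsolid


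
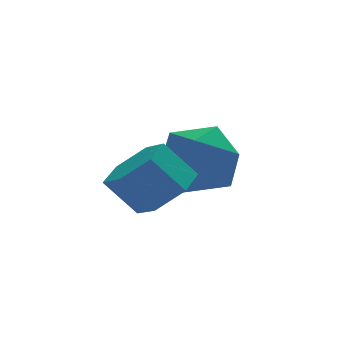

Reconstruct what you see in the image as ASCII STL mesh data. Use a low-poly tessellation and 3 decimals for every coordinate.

solid 
facet normal -0.158 0.095 0.983
outer loop
vertex 1.423 2.662 3.669
vertex 1.622 1.52 3.811
vertex 2.506 2.28 3.88
endloop
endfacet
facet normal 0.108 0.698 0.708
outer loop
vertex 1.423 2.662 3.669
vertex 2.506 2.28 3.88
vertex 2.326 3.115 3.085
endloop
endfacet
facet normal -0.336 0.921 0.196
outer loop
vertex 1.423 2.662 3.669
vertex 2.326 3.115 3.085
vertex 1.332 2.872 2.524
endloop
endfacet
facet normal -0.876 0.456 0.153
outer loop
vertex 1.423 2.662 3.669
vertex 1.332 2.872 2.524
vertex 0.897 1.886 2.973
endloop
endfacet
facet normal -0.767 -0.054 0.640
outer loop
vertex 1.423 2.662 3.669
vertex 0.897 1.886 2.973
vertex 1.622 1.52 3.811
endloop
endfacet
facet normal 0.735 0.544 0.405
outer loop
vertex 2.326 3.115 3.085
vertex 2.506 2.28 3.88
vertex 3.083 2.254 2.867
endloop
endfacet
facet normal 0.304 -0.431 0.850
outer loop
vertex 2.506 2.28 3.88
vertex 1.622 1.52 3.811
vertex 2.648 1.268 3.316
endloop
endfacet
facet normal -0.680 -0.672 0.294
outer loop
vertex 1.622 1.52 3.811
vertex 0.897 1.886 2.973
vertex 1.654 1.025 2.755
endloop
endfacet
facet normal -0.857 0.154 -0.492
outer loop
vertex 0.897 1.886 2.973
vertex 1.332 2.872 2.524
vertex 1.474 1.86 1.96
endloop
endfacet
facet normal 0.018 0.906 -0.424
outer loop
vertex 1.332 2.872 2.524
vertex 2.326 3.115 3.085
vertex 2.358 2.62 2.029
endloop
endfacet
facet normal 0.876 -0.456 -0.153
outer loop
vertex 2.557 1.478 2.171
vertex 3.083 2.254 2.867
vertex 2.648 1.268 3.316
endloop
endfacet
facet normal 0.336 -0.921 -0.196
outer loop
vertex 2.557 1.478 2.171
vertex 2.648 1.268 3.316
vertex 1.654 1.025 2.755
endloop
endfacet
facet normal -0.108 -0.698 -0.708
outer loop
vertex 2.557 1.478 2.171
vertex 1.654 1.025 2.755
vertex 1.474 1.86 1.96
endloop
endfacet
facet normal 0.158 -0.095 -0.983
outer loop
vertex 2.557 1.478 2.171
vertex 1.474 1.86 1.96
vertex 2.358 2.62 2.029
endloop
endfacet
facet normal 0.767 0.054 -0.640
outer loop
vertex 2.557 1.478 2.171
vertex 2.358 2.62 2.029
vertex 3.083 2.254 2.867
endloop
endfacet
facet normal 0.857 -0.154 0.492
outer loop
vertex 2.648 1.268 3.316
vertex 3.083 2.254 2.867
vertex 2.506 2.28 3.88
endloop
endfacet
facet normal -0.018 -0.906 0.424
outer loop
vertex 1.654 1.025 2.755
vertex 2.648 1.268 3.316
vertex 1.622 1.52 3.811
endloop
endfacet
facet normal -0.735 -0.544 -0.405
outer loop
vertex 1.474 1.86 1.96
vertex 1.654 1.025 2.755
vertex 0.897 1.886 2.973
endloop
endfacet
facet normal -0.304 0.431 -0.850
outer loop
vertex 2.358 2.62 2.029
vertex 1.474 1.86 1.96
vertex 1.332 2.872 2.524
endloop
endfacet
facet normal 0.680 0.672 -0.294
outer loop
vertex 3.083 2.254 2.867
vertex 2.358 2.62 2.029
vertex 2.326 3.115 3.085
endloop
endfacet
facet normal 0.575 -0.279 -0.769
outer loop
vertex 1.251 0.26 3.22
vertex 0.547 0.367 2.654
vertex 1.107 1.064 2.82
endloop
endfacet
facet normal 0.802 0.375 0.465
outer loop
vertex 1.251 0.26 3.22
vertex 1.107 1.064 2.82
vertex 0.537 0.606 4.173
endloop
endfacet
facet normal 0.803 0.374 0.465
outer loop
vertex 0.537 0.606 4.173
vertex 1.107 1.064 2.82
vertex 0.394 1.411 3.773
endloop
endfacet
facet normal -0.576 0.279 0.768
outer loop
vertex 0.537 0.606 4.173
vertex 0.394 1.411 3.773
vertex -0.167 0.713 3.606
endloop
endfacet
facet normal 0.576 -0.280 -0.768
outer loop
vertex 1.107 1.064 2.82
vertex 0.547 0.367 2.654
vertex 0.403 1.171 2.253
endloop
endfacet
facet normal 0.265 0.953 -0.149
outer loop
vertex 1.107 1.064 2.82
vertex 0.403 1.171 2.253
vertex 0.394 1.411 3.773
endloop
endfacet
facet normal 0.265 0.953 -0.149
outer loop
vertex 0.394 1.411 3.773
vertex 0.403 1.171 2.253
vertex -0.31 1.518 3.206
endloop
endfacet
facet normal -0.576 0.279 0.768
outer loop
vertex 0.394 1.411 3.773
vertex -0.31 1.518 3.206
vertex -0.167 0.713 3.606
endloop
endfacet
facet normal 0.576 -0.280 -0.768
outer loop
vertex 0.403 1.171 2.253
vertex 0.547 0.367 2.654
vertex -0.157 0.474 2.087
endloop
endfacet
facet normal -0.538 0.578 -0.613
outer loop
vertex 0.403 1.171 2.253
vertex -0.157 0.474 2.087
vertex -0.31 1.518 3.206
endloop
endfacet
facet normal -0.538 0.578 -0.613
outer loop
vertex -0.31 1.518 3.206
vertex -0.157 0.474 2.087
vertex -0.871 0.82 3.04
endloop
endfacet
facet normal -0.575 0.280 0.769
outer loop
vertex -0.31 1.518 3.206
vertex -0.871 0.82 3.04
vertex -0.167 0.713 3.606
endloop
endfacet
facet normal 0.576 -0.279 -0.768
outer loop
vertex -0.157 0.474 2.087
vertex 0.547 0.367 2.654
vertex -0.014 -0.331 2.487
endloop
endfacet
facet normal -0.802 -0.374 -0.465
outer loop
vertex -0.157 0.474 2.087
vertex -0.014 -0.331 2.487
vertex -0.871 0.82 3.04
endloop
endfacet
facet normal -0.803 -0.375 -0.464
outer loop
vertex -0.871 0.82 3.04
vertex -0.014 -0.331 2.487
vertex -0.727 0.016 3.44
endloop
endfacet
facet normal -0.575 0.279 0.769
outer loop
vertex -0.871 0.82 3.04
vertex -0.727 0.016 3.44
vertex -0.167 0.713 3.606
endloop
endfacet
facet normal 0.576 -0.279 -0.768
outer loop
vertex -0.014 -0.331 2.487
vertex 0.547 0.367 2.654
vertex 0.69 -0.438 3.054
endloop
endfacet
facet normal -0.265 -0.953 0.149
outer loop
vertex -0.014 -0.331 2.487
vertex 0.69 -0.438 3.054
vertex -0.727 0.016 3.44
endloop
endfacet
facet normal -0.265 -0.953 0.149
outer loop
vertex -0.727 0.016 3.44
vertex 0.69 -0.438 3.054
vertex -0.023 -0.091 4.007
endloop
endfacet
facet normal -0.576 0.280 0.768
outer loop
vertex -0.727 0.016 3.44
vertex -0.023 -0.091 4.007
vertex -0.167 0.713 3.606
endloop
endfacet
facet normal 0.575 -0.280 -0.769
outer loop
vertex 0.69 -0.438 3.054
vertex 0.547 0.367 2.654
vertex 1.251 0.26 3.22
endloop
endfacet
facet normal 0.538 -0.578 0.613
outer loop
vertex 0.69 -0.438 3.054
vertex 1.251 0.26 3.22
vertex -0.023 -0.091 4.007
endloop
endfacet
facet normal 0.538 -0.578 0.613
outer loop
vertex -0.023 -0.091 4.007
vertex 1.251 0.26 3.22
vertex 0.537 0.606 4.173
endloop
endfacet
facet normal -0.576 0.280 0.768
outer loop
vertex -0.023 -0.091 4.007
vertex 0.537 0.606 4.173
vertex -0.167 0.713 3.606
endloop
endfacet

endsolid


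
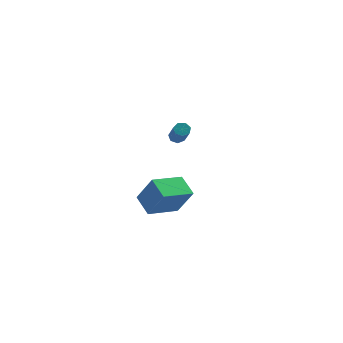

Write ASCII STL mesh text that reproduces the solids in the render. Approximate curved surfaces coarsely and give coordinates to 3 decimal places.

solid 
facet normal -0.559 0.214 -0.801
outer loop
vertex -0.92 -3.694 -0.46
vertex 0.065 -1.909 -0.671
vertex 0.101 -4.362 -1.351
endloop
endfacet
facet normal -0.480 -0.871 0.103
outer loop
vertex 1.275 -4.811 0.331
vertex -0.92 -3.694 -0.46
vertex 0.101 -4.362 -1.351
endloop
endfacet
facet normal -0.560 0.214 -0.801
outer loop
vertex 0.101 -4.362 -1.351
vertex 0.065 -1.909 -0.671
vertex 1.085 -2.577 -1.562
endloop
endfacet
facet normal 0.676 -0.442 -0.590
outer loop
vertex 1.085 -2.577 -1.562
vertex 1.275 -4.811 0.331
vertex 0.101 -4.362 -1.351
endloop
endfacet
facet normal -0.676 0.443 0.590
outer loop
vertex -0.92 -3.694 -0.46
vertex 1.239 -2.358 1.011
vertex 0.065 -1.909 -0.671
endloop
endfacet
facet normal -0.480 -0.871 0.103
outer loop
vertex 0.255 -4.143 1.222
vertex -0.92 -3.694 -0.46
vertex 1.275 -4.811 0.331
endloop
endfacet
facet normal -0.676 0.442 0.590
outer loop
vertex 0.255 -4.143 1.222
vertex 1.239 -2.358 1.011
vertex -0.92 -3.694 -0.46
endloop
endfacet
facet normal 0.481 0.871 -0.103
outer loop
vertex 0.065 -1.909 -0.671
vertex 1.239 -2.358 1.011
vertex 1.085 -2.577 -1.562
endloop
endfacet
facet normal 0.675 -0.442 -0.590
outer loop
vertex 2.26 -3.026 0.12
vertex 1.275 -4.811 0.331
vertex 1.085 -2.577 -1.562
endloop
endfacet
facet normal 0.480 0.871 -0.103
outer loop
vertex 1.085 -2.577 -1.562
vertex 1.239 -2.358 1.011
vertex 2.26 -3.026 0.12
endloop
endfacet
facet normal 0.559 -0.214 0.801
outer loop
vertex 2.26 -3.026 0.12
vertex 0.255 -4.143 1.222
vertex 1.275 -4.811 0.331
endloop
endfacet
facet normal 0.559 -0.214 0.801
outer loop
vertex 1.239 -2.358 1.011
vertex 0.255 -4.143 1.222
vertex 2.26 -3.026 0.12
endloop
endfacet
facet normal -0.473 0.683 -0.557
outer loop
vertex -2.07 4.205 1.12
vertex -2.224 4.464 1.568
vertex -1.776 4.535 1.275
endloop
endfacet
facet normal 0.618 -0.193 -0.762
outer loop
vertex -2.07 4.205 1.12
vertex -1.776 4.535 1.275
vertex -1.082 2.777 2.284
endloop
endfacet
facet normal 0.619 -0.193 -0.762
outer loop
vertex -1.082 2.777 2.284
vertex -1.776 4.535 1.275
vertex -0.788 3.108 2.439
endloop
endfacet
facet normal 0.474 -0.682 0.557
outer loop
vertex -1.082 2.777 2.284
vertex -0.788 3.108 2.439
vertex -1.236 3.036 2.732
endloop
endfacet
facet normal -0.472 0.684 -0.556
outer loop
vertex -1.776 4.535 1.275
vertex -2.224 4.464 1.568
vertex -1.819 4.811 1.651
endloop
endfacet
facet normal 0.876 0.431 -0.216
outer loop
vertex -1.776 4.535 1.275
vertex -1.819 4.811 1.651
vertex -0.788 3.108 2.439
endloop
endfacet
facet normal 0.876 0.431 -0.216
outer loop
vertex -0.788 3.108 2.439
vertex -1.819 4.811 1.651
vertex -0.831 3.384 2.815
endloop
endfacet
facet normal 0.473 -0.683 0.556
outer loop
vertex -0.788 3.108 2.439
vertex -0.831 3.384 2.815
vertex -1.236 3.036 2.732
endloop
endfacet
facet normal -0.472 0.684 -0.557
outer loop
vertex -1.819 4.811 1.651
vertex -2.224 4.464 1.568
vertex -2.167 4.826 1.964
endloop
endfacet
facet normal 0.474 0.730 0.492
outer loop
vertex -1.819 4.811 1.651
vertex -2.167 4.826 1.964
vertex -0.831 3.384 2.815
endloop
endfacet
facet normal 0.474 0.730 0.492
outer loop
vertex -0.831 3.384 2.815
vertex -2.167 4.826 1.964
vertex -1.179 3.399 3.128
endloop
endfacet
facet normal 0.472 -0.683 0.558
outer loop
vertex -0.831 3.384 2.815
vertex -1.179 3.399 3.128
vertex -1.236 3.036 2.732
endloop
endfacet
facet normal -0.472 0.683 -0.557
outer loop
vertex -2.167 4.826 1.964
vertex -2.224 4.464 1.568
vertex -2.558 4.568 1.979
endloop
endfacet
facet normal -0.285 0.480 0.830
outer loop
vertex -2.167 4.826 1.964
vertex -2.558 4.568 1.979
vertex -1.179 3.399 3.128
endloop
endfacet
facet normal -0.285 0.479 0.830
outer loop
vertex -1.179 3.399 3.128
vertex -2.558 4.568 1.979
vertex -1.57 3.14 3.143
endloop
endfacet
facet normal 0.473 -0.682 0.557
outer loop
vertex -1.179 3.399 3.128
vertex -1.57 3.14 3.143
vertex -1.236 3.036 2.732
endloop
endfacet
facet normal -0.473 0.683 -0.557
outer loop
vertex -2.558 4.568 1.979
vertex -2.224 4.464 1.568
vertex -2.697 4.231 1.684
endloop
endfacet
facet normal -0.830 -0.132 0.542
outer loop
vertex -2.558 4.568 1.979
vertex -2.697 4.231 1.684
vertex -1.57 3.14 3.143
endloop
endfacet
facet normal -0.830 -0.133 0.542
outer loop
vertex -1.57 3.14 3.143
vertex -2.697 4.231 1.684
vertex -1.709 2.804 2.848
endloop
endfacet
facet normal 0.472 -0.684 0.557
outer loop
vertex -1.57 3.14 3.143
vertex -1.709 2.804 2.848
vertex -1.236 3.036 2.732
endloop
endfacet
facet normal -0.473 0.683 -0.557
outer loop
vertex -2.697 4.231 1.684
vertex -2.224 4.464 1.568
vertex -2.48 4.07 1.302
endloop
endfacet
facet normal -0.749 -0.644 -0.154
outer loop
vertex -2.697 4.231 1.684
vertex -2.48 4.07 1.302
vertex -1.709 2.804 2.848
endloop
endfacet
facet normal -0.750 -0.644 -0.153
outer loop
vertex -1.709 2.804 2.848
vertex -2.48 4.07 1.302
vertex -1.492 2.642 2.466
endloop
endfacet
facet normal 0.472 -0.683 0.558
outer loop
vertex -1.709 2.804 2.848
vertex -1.492 2.642 2.466
vertex -1.236 3.036 2.732
endloop
endfacet
facet normal -0.472 0.683 -0.557
outer loop
vertex -2.48 4.07 1.302
vertex -2.224 4.464 1.568
vertex -2.07 4.205 1.12
endloop
endfacet
facet normal -0.105 -0.671 -0.734
outer loop
vertex -2.48 4.07 1.302
vertex -2.07 4.205 1.12
vertex -1.492 2.642 2.466
endloop
endfacet
facet normal -0.105 -0.671 -0.734
outer loop
vertex -1.492 2.642 2.466
vertex -2.07 4.205 1.12
vertex -1.082 2.777 2.284
endloop
endfacet
facet normal 0.472 -0.683 0.557
outer loop
vertex -1.492 2.642 2.466
vertex -1.082 2.777 2.284
vertex -1.236 3.036 2.732
endloop
endfacet

endsolid
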